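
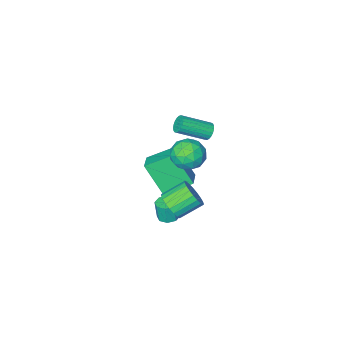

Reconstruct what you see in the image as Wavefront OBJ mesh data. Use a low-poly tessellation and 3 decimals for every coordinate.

v 0.344 1.023 2.26
v 0.637 1.349 1.981
v 2.03 0.763 2.761
v 1.736 0.437 3.04
v 0.59 1.468 2.155
v 1.983 0.883 2.934
v 0.5 1.511 2.347
v 1.893 0.925 3.126
v 0.384 1.469 2.524
v 1.776 0.884 3.304
v 0.26 1.35 2.656
v 1.653 0.765 3.435
v 0.151 1.174 2.719
v 1.543 0.589 3.498
v 0.075 0.973 2.703
v 1.468 0.387 3.482
v 0.046 0.779 2.61
v 1.438 0.194 3.39
v 0.068 0.628 2.457
v 1.46 0.043 3.236
v 0.138 0.545 2.27
v 1.53 -0.04 3.049
v 0.243 0.545 2.081
v 1.636 -0.04 2.861
v 0.366 0.627 1.923
v 1.759 0.042 2.703
v 0.485 0.778 1.824
v 1.878 0.192 2.603
v 0.58 0.971 1.8
v 1.972 0.385 2.579
v 0.633 1.173 1.855
v 2.026 0.587 2.635
v 3.547 2.749 -0.715
v 3.989 3.022 -0.081
v 2.835 3.284 0.61
v 2.393 3.011 -0.025
v 3.944 3.306 -0.263
v 2.79 3.568 0.427
v 3.831 3.494 -0.524
v 2.677 3.756 0.166
v 3.668 3.553 -0.818
v 2.514 3.816 -0.127
v 3.485 3.473 -1.094
v 2.331 3.736 -0.404
v 3.312 3.268 -1.305
v 2.158 3.53 -0.614
v 3.18 2.973 -1.413
v 2.026 3.236 -0.723
v 3.111 2.64 -1.401
v 1.958 2.902 -0.711
v 3.118 2.325 -1.271
v 1.964 2.587 -0.58
v 3.199 2.083 -1.044
v 2.045 2.345 -0.353
v 3.34 1.957 -0.76
v 2.186 2.219 -0.07
v 3.517 1.967 -0.469
v 2.363 2.23 0.222
v 3.699 2.113 -0.22
v 2.545 2.375 0.47
v 3.854 2.369 -0.057
v 2.701 2.631 0.634
v 3.957 2.69 -0.008
v 2.803 2.952 0.683
v 0.711 -2.522 -4.833
v 1.211 -3.612 -3.073
v -0.671 -1.845 -4.021
v -0.172 -2.935 -2.261
v 1.412 -1.565 -4.439
v 1.911 -2.655 -2.679
v 0.029 -0.888 -3.627
v 0.529 -1.978 -1.867
v 0.155 0.026 -1.176
v 0.872 -0.305 -0.548
v -0.192 -1.515 -1.592
v 0.525 -1.846 -0.964
v -0.314 -1.426 -0.594
v -0.1 -0.474 -0.337
v 0.78 -1.346 -1.803
v 0.994 -0.394 -1.546
v 1.259 -1.153 -0.936
v 0.583 -1.202 -0.188
v 0.097 -0.618 -1.952
v -0.579 -0.667 -1.204
v 0.544 -0.004 -0.826
v 0.136 -1.816 -1.314
v -0.358 -1.569 -1.097
v 0.064 -1.763 -0.728
v -0.028 -0.103 -0.701
v 0.394 -0.298 -0.332
v -0.303 -0.957 -0.359
v 0.286 -1.522 -1.808
v 0.708 -1.717 -1.439
v 0.616 -0.057 -1.412
v 1.038 -0.251 -1.043
v 0.983 -0.863 -1.781
v 1.193 -0.697 -0.685
v 0.989 -1.603 -0.929
v 1.139 -1.309 -1.422
v 1.265 -0.75 -1.271
v 0.796 -0.726 -0.245
v 0.592 -1.632 -0.49
v 0.098 -1.385 -0.272
v 0.224 -0.826 -0.121
v 1.023 -1.225 -0.473
v 0.088 -0.188 -1.65
v -0.116 -1.094 -1.895
v 0.456 -0.994 -2.019
v 0.582 -0.435 -1.868
v -0.309 -0.217 -1.211
v -0.513 -1.123 -1.455
v -0.585 -1.07 -0.869
v -0.459 -0.511 -0.718
v -0.343 -0.595 -1.667
v 2.995 1.614 -2.756
v 3.457 1.269 -2.821
v 3.526 1.16 -1.749
v 3.065 1.506 -1.684
v 3.569 1.697 -2.785
v 3.638 1.588 -1.713
v 3.345 2.076 -2.732
v 3.414 1.968 -1.66
v 2.916 2.185 -2.693
v 2.986 2.077 -1.621
v 2.534 1.96 -2.691
v 2.603 1.851 -1.619
v 2.422 1.532 -2.727
v 2.491 1.423 -1.655
v 2.646 1.152 -2.78
v 2.715 1.044 -1.708
v 3.074 1.043 -2.819
v 3.144 0.935 -1.747
f 2 1 5
f 2 5 3
f 3 5 6
f 3 6 4
f 5 1 7
f 5 7 6
f 6 7 8
f 6 8 4
f 7 1 9
f 7 9 8
f 8 9 10
f 8 10 4
f 9 1 11
f 9 11 10
f 10 11 12
f 10 12 4
f 11 1 13
f 11 13 12
f 12 13 14
f 12 14 4
f 13 1 15
f 13 15 14
f 14 15 16
f 14 16 4
f 15 1 17
f 15 17 16
f 16 17 18
f 16 18 4
f 17 1 19
f 17 19 18
f 18 19 20
f 18 20 4
f 19 1 21
f 19 21 20
f 20 21 22
f 20 22 4
f 21 1 23
f 21 23 22
f 22 23 24
f 22 24 4
f 23 1 25
f 23 25 24
f 24 25 26
f 24 26 4
f 25 1 27
f 25 27 26
f 26 27 28
f 26 28 4
f 27 1 29
f 27 29 28
f 28 29 30
f 28 30 4
f 29 1 31
f 29 31 30
f 30 31 32
f 30 32 4
f 31 1 2
f 31 2 32
f 32 2 3
f 32 3 4
f 34 33 37
f 34 37 35
f 35 37 38
f 35 38 36
f 37 33 39
f 37 39 38
f 38 39 40
f 38 40 36
f 39 33 41
f 39 41 40
f 40 41 42
f 40 42 36
f 41 33 43
f 41 43 42
f 42 43 44
f 42 44 36
f 43 33 45
f 43 45 44
f 44 45 46
f 44 46 36
f 45 33 47
f 45 47 46
f 46 47 48
f 46 48 36
f 47 33 49
f 47 49 48
f 48 49 50
f 48 50 36
f 49 33 51
f 49 51 50
f 50 51 52
f 50 52 36
f 51 33 53
f 51 53 52
f 52 53 54
f 52 54 36
f 53 33 55
f 53 55 54
f 54 55 56
f 54 56 36
f 55 33 57
f 55 57 56
f 56 57 58
f 56 58 36
f 57 33 59
f 57 59 58
f 58 59 60
f 58 60 36
f 59 33 61
f 59 61 60
f 60 61 62
f 60 62 36
f 61 33 63
f 61 63 62
f 62 63 64
f 62 64 36
f 63 33 34
f 63 34 64
f 64 34 35
f 64 35 36
f 66 68 65
f 69 66 65
f 65 68 67
f 67 69 65
f 66 72 68
f 70 66 69
f 70 72 66
f 68 72 67
f 71 69 67
f 67 72 71
f 71 70 69
f 72 70 71
f 73 110 89
f 110 84 113
f 89 113 78
f 110 113 89
f 73 89 85
f 89 78 90
f 85 90 74
f 89 90 85
f 73 85 94
f 85 74 95
f 94 95 80
f 85 95 94
f 73 94 106
f 94 80 109
f 106 109 83
f 94 109 106
f 73 106 110
f 106 83 114
f 110 114 84
f 106 114 110
f 74 90 101
f 90 78 104
f 101 104 82
f 90 104 101
f 78 113 91
f 113 84 112
f 91 112 77
f 113 112 91
f 84 114 111
f 114 83 107
f 111 107 75
f 114 107 111
f 83 109 108
f 109 80 96
f 108 96 79
f 109 96 108
f 80 95 100
f 95 74 97
f 100 97 81
f 95 97 100
f 76 102 88
f 102 82 103
f 88 103 77
f 102 103 88
f 76 88 86
f 88 77 87
f 86 87 75
f 88 87 86
f 76 86 93
f 86 75 92
f 93 92 79
f 86 92 93
f 76 93 98
f 93 79 99
f 98 99 81
f 93 99 98
f 76 98 102
f 98 81 105
f 102 105 82
f 98 105 102
f 77 103 91
f 103 82 104
f 91 104 78
f 103 104 91
f 75 87 111
f 87 77 112
f 111 112 84
f 87 112 111
f 79 92 108
f 92 75 107
f 108 107 83
f 92 107 108
f 81 99 100
f 99 79 96
f 100 96 80
f 99 96 100
f 82 105 101
f 105 81 97
f 101 97 74
f 105 97 101
f 116 115 119
f 116 119 117
f 117 119 120
f 117 120 118
f 119 115 121
f 119 121 120
f 120 121 122
f 120 122 118
f 121 115 123
f 121 123 122
f 122 123 124
f 122 124 118
f 123 115 125
f 123 125 124
f 124 125 126
f 124 126 118
f 125 115 127
f 125 127 126
f 126 127 128
f 126 128 118
f 127 115 129
f 127 129 128
f 128 129 130
f 128 130 118
f 129 115 131
f 129 131 130
f 130 131 132
f 130 132 118
f 131 115 116
f 131 116 132
f 132 116 117
f 132 117 118



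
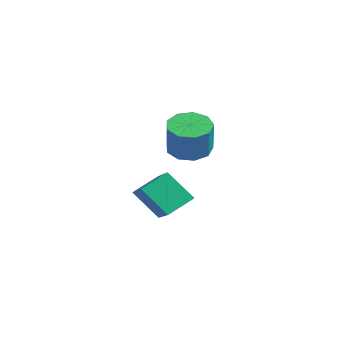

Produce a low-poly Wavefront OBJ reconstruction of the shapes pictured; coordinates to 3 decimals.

v -2.776 2.791 1.8
v -1.942 3.286 1.518
v -1.23 2.984 3.099
v -2.064 2.489 3.38
v -2.392 3.725 1.805
v -1.68 3.423 3.386
v -3.022 3.727 2.089
v -2.31 3.425 3.67
v -3.537 3.291 2.238
v -2.825 2.989 3.819
v -3.696 2.621 2.181
v -2.983 2.319 3.762
v -3.424 2.03 1.946
v -2.712 1.728 3.527
v -2.849 1.796 1.643
v -2.137 1.494 3.223
v -2.24 2.027 1.412
v -1.528 1.725 2.993
v -1.882 2.616 1.363
v -1.17 2.314 2.944
v 2.356 -1.597 1.814
v 2.282 -0.442 2.509
v 0.483 -1.177 0.916
v 0.408 -0.022 1.61
v 3.132 -0.798 0.57
v 3.057 0.357 1.264
v 1.258 -0.378 -0.329
v 1.184 0.777 0.366
f 2 1 5
f 2 5 3
f 3 5 6
f 3 6 4
f 5 1 7
f 5 7 6
f 6 7 8
f 6 8 4
f 7 1 9
f 7 9 8
f 8 9 10
f 8 10 4
f 9 1 11
f 9 11 10
f 10 11 12
f 10 12 4
f 11 1 13
f 11 13 12
f 12 13 14
f 12 14 4
f 13 1 15
f 13 15 14
f 14 15 16
f 14 16 4
f 15 1 17
f 15 17 16
f 16 17 18
f 16 18 4
f 17 1 19
f 17 19 18
f 18 19 20
f 18 20 4
f 19 1 2
f 19 2 20
f 20 2 3
f 20 3 4
f 22 24 21
f 25 22 21
f 21 24 23
f 23 25 21
f 22 28 24
f 26 22 25
f 26 28 22
f 24 28 23
f 27 25 23
f 23 28 27
f 27 26 25
f 28 26 27



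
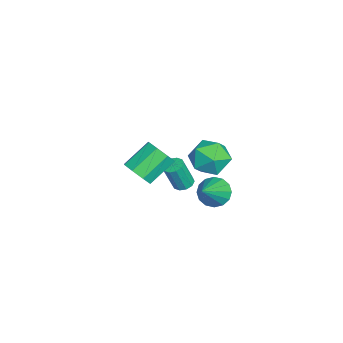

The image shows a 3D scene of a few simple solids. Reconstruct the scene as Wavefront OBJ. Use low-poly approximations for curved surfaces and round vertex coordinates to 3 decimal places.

v -2.812 -1.485 -2.198
v -2.014 -1.134 -1.902
v -2.911 0.015 -0.847
v -3.708 -0.335 -1.142
v -2.26 -0.802 -2.473
v -3.156 0.348 -1.417
v -2.829 -0.87 -2.882
v -3.725 0.28 -1.826
v -3.388 -1.298 -2.89
v -4.284 -0.148 -1.835
v -3.609 -1.835 -2.493
v -4.506 -0.686 -1.438
v -3.364 -2.168 -1.923
v -4.26 -1.018 -0.867
v -2.795 -2.1 -1.514
v -3.691 -0.95 -0.458
v -2.236 -1.672 -1.505
v -3.132 -0.522 -0.45
v -4.082 0.738 -3.828
v -3.724 1.186 -3.742
v -3.46 0.67 -2.165
v -3.818 0.222 -2.252
v -4.055 1.29 -3.652
v -3.791 0.774 -2.075
v -4.396 1.183 -3.63
v -4.132 0.667 -2.053
v -4.618 0.907 -3.684
v -4.354 0.39 -2.107
v -4.634 0.565 -3.792
v -4.371 0.049 -2.216
v -4.44 0.29 -3.915
v -4.176 -0.226 -2.338
v -4.109 0.186 -4.005
v -3.845 -0.33 -2.428
v -3.768 0.293 -4.027
v -3.504 -0.223 -2.45
v -3.546 0.57 -3.973
v -3.282 0.053 -2.396
v -3.529 0.911 -3.864
v -3.266 0.395 -2.288
v -1.031 2.356 -1.954
v -0.456 2.389 -2.62
v 0.491 1.804 -0.666
v -0.455 2.809 -2.442
v -0.608 3.107 -2.133
v -0.875 3.203 -1.777
v -1.183 3.073 -1.468
v -1.451 2.751 -1.289
v -1.607 2.323 -1.289
v -1.608 1.903 -1.467
v -1.455 1.605 -1.776
v -1.188 1.509 -2.132
v -0.879 1.639 -2.441
v -0.612 1.961 -2.62
v 2.209 3.233 3.108
v 2.869 2.427 3.473
v 1.051 2.013 2.507
v 1.711 1.207 2.872
v 1.181 1.855 3.592
v 1.897 2.609 3.963
v 2.023 1.831 2.017
v 2.739 2.585 2.388
v 2.754 1.56 2.799
v 2.234 1.575 3.772
v 1.686 2.865 2.208
v 1.166 2.88 3.181
f 2 1 5
f 2 5 3
f 3 5 6
f 3 6 4
f 5 1 7
f 5 7 6
f 6 7 8
f 6 8 4
f 7 1 9
f 7 9 8
f 8 9 10
f 8 10 4
f 9 1 11
f 9 11 10
f 10 11 12
f 10 12 4
f 11 1 13
f 11 13 12
f 12 13 14
f 12 14 4
f 13 1 15
f 13 15 14
f 14 15 16
f 14 16 4
f 15 1 17
f 15 17 16
f 16 17 18
f 16 18 4
f 17 1 2
f 17 2 18
f 18 2 3
f 18 3 4
f 20 19 23
f 20 23 21
f 21 23 24
f 21 24 22
f 23 19 25
f 23 25 24
f 24 25 26
f 24 26 22
f 25 19 27
f 25 27 26
f 26 27 28
f 26 28 22
f 27 19 29
f 27 29 28
f 28 29 30
f 28 30 22
f 29 19 31
f 29 31 30
f 30 31 32
f 30 32 22
f 31 19 33
f 31 33 32
f 32 33 34
f 32 34 22
f 33 19 35
f 33 35 34
f 34 35 36
f 34 36 22
f 35 19 37
f 35 37 36
f 36 37 38
f 36 38 22
f 37 19 39
f 37 39 38
f 38 39 40
f 38 40 22
f 39 19 20
f 39 20 40
f 40 20 21
f 40 21 22
f 42 41 44
f 42 44 43
f 44 41 45
f 44 45 43
f 45 41 46
f 45 46 43
f 46 41 47
f 46 47 43
f 47 41 48
f 47 48 43
f 48 41 49
f 48 49 43
f 49 41 50
f 49 50 43
f 50 41 51
f 50 51 43
f 51 41 52
f 51 52 43
f 52 41 53
f 52 53 43
f 53 41 54
f 53 54 43
f 54 41 42
f 54 42 43
f 55 66 60
f 55 60 56
f 55 56 62
f 55 62 65
f 55 65 66
f 56 60 64
f 60 66 59
f 66 65 57
f 65 62 61
f 62 56 63
f 58 64 59
f 58 59 57
f 58 57 61
f 58 61 63
f 58 63 64
f 59 64 60
f 57 59 66
f 61 57 65
f 63 61 62
f 64 63 56



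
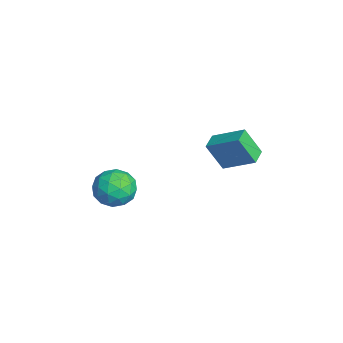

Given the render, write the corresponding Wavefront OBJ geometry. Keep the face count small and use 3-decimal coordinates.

v -2.271 2.784 -0.256
v -2.523 1.938 1.324
v -3.199 3.262 -0.148
v -3.452 2.416 1.432
v -1.388 4.284 0.688
v -1.641 3.438 2.268
v -2.317 4.762 0.796
v -2.569 3.916 2.376
v -3.041 -2.139 -3.128
v -2.393 -2.502 -2.134
v -4.747 -2.658 -2.206
v -4.099 -3.021 -1.212
v -4.17 -1.816 -1.5
v -3.116 -1.496 -2.07
v -4.024 -3.664 -2.27
v -2.97 -3.344 -2.84
v -3.001 -3.445 -1.604
v -3.091 -2.303 -1.128
v -4.049 -2.857 -3.212
v -4.139 -1.715 -2.736
v -2.567 -2.275 -2.712
v -4.573 -2.885 -1.628
v -4.614 -2.177 -1.797
v -4.234 -2.39 -1.213
v -2.992 -1.683 -2.674
v -2.611 -1.897 -2.09
v -3.656 -1.494 -1.717
v -4.529 -3.263 -2.25
v -4.148 -3.477 -1.666
v -2.906 -2.77 -3.127
v -2.526 -2.983 -2.543
v -3.484 -3.666 -2.623
v -2.544 -3.043 -1.816
v -3.546 -3.348 -1.274
v -3.503 -3.726 -1.896
v -2.883 -3.537 -2.231
v -2.597 -2.371 -1.536
v -3.599 -2.676 -0.994
v -3.641 -1.968 -1.164
v -3.021 -1.78 -1.499
v -2.954 -2.925 -1.225
v -3.541 -2.484 -3.346
v -4.543 -2.789 -2.804
v -4.119 -3.38 -2.841
v -3.499 -3.192 -3.176
v -3.594 -1.812 -3.066
v -4.596 -2.117 -2.524
v -4.257 -1.623 -2.109
v -3.637 -1.434 -2.444
v -4.186 -2.235 -3.115
f 2 4 1
f 5 2 1
f 1 4 3
f 3 5 1
f 2 8 4
f 6 2 5
f 6 8 2
f 4 8 3
f 7 5 3
f 3 8 7
f 7 6 5
f 8 6 7
f 9 46 25
f 46 20 49
f 25 49 14
f 46 49 25
f 9 25 21
f 25 14 26
f 21 26 10
f 25 26 21
f 9 21 30
f 21 10 31
f 30 31 16
f 21 31 30
f 9 30 42
f 30 16 45
f 42 45 19
f 30 45 42
f 9 42 46
f 42 19 50
f 46 50 20
f 42 50 46
f 10 26 37
f 26 14 40
f 37 40 18
f 26 40 37
f 14 49 27
f 49 20 48
f 27 48 13
f 49 48 27
f 20 50 47
f 50 19 43
f 47 43 11
f 50 43 47
f 19 45 44
f 45 16 32
f 44 32 15
f 45 32 44
f 16 31 36
f 31 10 33
f 36 33 17
f 31 33 36
f 12 38 24
f 38 18 39
f 24 39 13
f 38 39 24
f 12 24 22
f 24 13 23
f 22 23 11
f 24 23 22
f 12 22 29
f 22 11 28
f 29 28 15
f 22 28 29
f 12 29 34
f 29 15 35
f 34 35 17
f 29 35 34
f 12 34 38
f 34 17 41
f 38 41 18
f 34 41 38
f 13 39 27
f 39 18 40
f 27 40 14
f 39 40 27
f 11 23 47
f 23 13 48
f 47 48 20
f 23 48 47
f 15 28 44
f 28 11 43
f 44 43 19
f 28 43 44
f 17 35 36
f 35 15 32
f 36 32 16
f 35 32 36
f 18 41 37
f 41 17 33
f 37 33 10
f 41 33 37



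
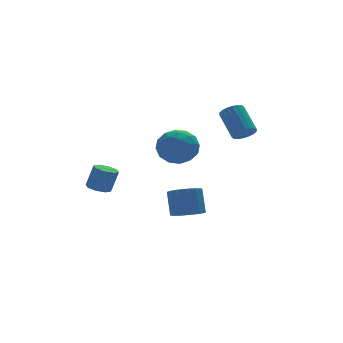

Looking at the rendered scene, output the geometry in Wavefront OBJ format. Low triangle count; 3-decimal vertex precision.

v -1.463 -2.296 3.739
v -0.386 -2.359 3.193
v -1.974 -4.001 2.927
v -0.897 -4.064 2.381
v -0.974 -4.184 3.581
v -0.658 -3.13 4.083
v -1.702 -3.23 2.037
v -1.386 -2.176 2.539
v -0.534 -2.936 2.14
v -0.084 -3.525 3.095
v -2.276 -2.835 3.025
v -1.826 -3.424 3.98
v -0.88 -2.178 3.537
v -1.48 -4.182 2.583
v -1.525 -4.253 3.288
v -0.892 -4.29 2.967
v -1.039 -2.631 4.061
v -0.406 -2.668 3.74
v -0.752 -3.741 3.968
v -1.954 -3.692 2.38
v -1.321 -3.729 2.059
v -1.468 -2.07 3.153
v -0.835 -2.107 2.832
v -1.608 -2.619 2.152
v -0.334 -2.554 2.598
v -0.634 -3.556 2.12
v -1.107 -3.066 1.918
v -0.922 -2.446 2.213
v -0.069 -2.9 3.159
v -0.369 -3.903 2.681
v -0.414 -3.973 3.387
v -0.229 -3.354 3.682
v -0.156 -3.239 2.54
v -1.991 -2.457 3.439
v -2.291 -3.46 2.961
v -2.131 -3.006 2.438
v -1.946 -2.387 2.733
v -1.726 -2.804 4
v -2.026 -3.806 3.522
v -1.438 -3.914 3.907
v -1.253 -3.294 4.202
v -2.204 -3.121 3.58
v -2.684 3.747 -2.302
v -1.991 3.881 -2.524
v -1.523 3.827 -1.1
v -2.216 3.693 -0.878
v -2.278 4.356 -2.413
v -1.811 4.302 -0.988
v -2.803 4.474 -2.236
v -2.336 4.421 -0.812
v -3.258 4.166 -2.098
v -2.791 4.113 -0.674
v -3.377 3.613 -2.08
v -2.909 3.559 -0.656
v -3.089 3.138 -2.192
v -2.622 3.084 -0.767
v -2.564 3.019 -2.368
v -2.097 2.966 -0.944
v -2.109 3.327 -2.506
v -1.642 3.274 -1.082
v 1.407 0.775 -3.91
v 2.314 1.082 -4.197
v 2.5 1.893 -2.737
v 1.593 1.585 -2.45
v 1.951 1.477 -4.369
v 2.137 2.288 -2.91
v 1.414 1.648 -4.396
v 1.601 2.459 -2.937
v 0.876 1.542 -4.268
v 1.063 2.353 -2.809
v 0.506 1.193 -4.027
v 0.693 2.004 -2.567
v 0.422 0.71 -3.748
v 0.609 1.521 -2.289
v 0.651 0.248 -3.521
v 0.837 1.059 -2.061
v 1.119 -0.047 -3.417
v 1.306 0.764 -1.957
v 1.679 -0.081 -3.469
v 1.866 0.73 -2.01
v 2.153 0.157 -3.662
v 2.339 0.967 -2.202
v 2.389 0.59 -3.933
v 2.576 1.401 -2.473
v 3.303 -2.117 2.883
v 3.771 -1.745 2.481
v 3.724 -0.331 3.735
v 3.257 -0.703 4.137
v 3.487 -1.651 2.365
v 3.441 -0.238 3.619
v 3.167 -1.65 2.352
v 3.12 -0.237 3.606
v 2.874 -1.741 2.444
v 2.827 -0.328 3.698
v 2.666 -1.906 2.623
v 2.619 -0.493 3.877
v 2.584 -2.114 2.853
v 2.537 -0.7 4.107
v 2.645 -2.321 3.089
v 2.598 -0.908 4.343
v 2.836 -2.489 3.285
v 2.789 -1.075 4.539
v 3.119 -2.582 3.401
v 3.073 -1.169 4.655
v 3.44 -2.583 3.414
v 3.393 -1.17 4.668
v 3.733 -2.492 3.322
v 3.686 -1.079 4.576
v 3.941 -2.327 3.143
v 3.894 -0.914 4.397
v 4.023 -2.12 2.913
v 3.976 -0.706 4.167
v 3.962 -1.912 2.677
v 3.915 -0.499 3.931
f 1 38 17
f 38 12 41
f 17 41 6
f 38 41 17
f 1 17 13
f 17 6 18
f 13 18 2
f 17 18 13
f 1 13 22
f 13 2 23
f 22 23 8
f 13 23 22
f 1 22 34
f 22 8 37
f 34 37 11
f 22 37 34
f 1 34 38
f 34 11 42
f 38 42 12
f 34 42 38
f 2 18 29
f 18 6 32
f 29 32 10
f 18 32 29
f 6 41 19
f 41 12 40
f 19 40 5
f 41 40 19
f 12 42 39
f 42 11 35
f 39 35 3
f 42 35 39
f 11 37 36
f 37 8 24
f 36 24 7
f 37 24 36
f 8 23 28
f 23 2 25
f 28 25 9
f 23 25 28
f 4 30 16
f 30 10 31
f 16 31 5
f 30 31 16
f 4 16 14
f 16 5 15
f 14 15 3
f 16 15 14
f 4 14 21
f 14 3 20
f 21 20 7
f 14 20 21
f 4 21 26
f 21 7 27
f 26 27 9
f 21 27 26
f 4 26 30
f 26 9 33
f 30 33 10
f 26 33 30
f 5 31 19
f 31 10 32
f 19 32 6
f 31 32 19
f 3 15 39
f 15 5 40
f 39 40 12
f 15 40 39
f 7 20 36
f 20 3 35
f 36 35 11
f 20 35 36
f 9 27 28
f 27 7 24
f 28 24 8
f 27 24 28
f 10 33 29
f 33 9 25
f 29 25 2
f 33 25 29
f 44 43 47
f 44 47 45
f 45 47 48
f 45 48 46
f 47 43 49
f 47 49 48
f 48 49 50
f 48 50 46
f 49 43 51
f 49 51 50
f 50 51 52
f 50 52 46
f 51 43 53
f 51 53 52
f 52 53 54
f 52 54 46
f 53 43 55
f 53 55 54
f 54 55 56
f 54 56 46
f 55 43 57
f 55 57 56
f 56 57 58
f 56 58 46
f 57 43 59
f 57 59 58
f 58 59 60
f 58 60 46
f 59 43 44
f 59 44 60
f 60 44 45
f 60 45 46
f 62 61 65
f 62 65 63
f 63 65 66
f 63 66 64
f 65 61 67
f 65 67 66
f 66 67 68
f 66 68 64
f 67 61 69
f 67 69 68
f 68 69 70
f 68 70 64
f 69 61 71
f 69 71 70
f 70 71 72
f 70 72 64
f 71 61 73
f 71 73 72
f 72 73 74
f 72 74 64
f 73 61 75
f 73 75 74
f 74 75 76
f 74 76 64
f 75 61 77
f 75 77 76
f 76 77 78
f 76 78 64
f 77 61 79
f 77 79 78
f 78 79 80
f 78 80 64
f 79 61 81
f 79 81 80
f 80 81 82
f 80 82 64
f 81 61 83
f 81 83 82
f 82 83 84
f 82 84 64
f 83 61 62
f 83 62 84
f 84 62 63
f 84 63 64
f 86 85 89
f 86 89 87
f 87 89 90
f 87 90 88
f 89 85 91
f 89 91 90
f 90 91 92
f 90 92 88
f 91 85 93
f 91 93 92
f 92 93 94
f 92 94 88
f 93 85 95
f 93 95 94
f 94 95 96
f 94 96 88
f 95 85 97
f 95 97 96
f 96 97 98
f 96 98 88
f 97 85 99
f 97 99 98
f 98 99 100
f 98 100 88
f 99 85 101
f 99 101 100
f 100 101 102
f 100 102 88
f 101 85 103
f 101 103 102
f 102 103 104
f 102 104 88
f 103 85 105
f 103 105 104
f 104 105 106
f 104 106 88
f 105 85 107
f 105 107 106
f 106 107 108
f 106 108 88
f 107 85 109
f 107 109 108
f 108 109 110
f 108 110 88
f 109 85 111
f 109 111 110
f 110 111 112
f 110 112 88
f 111 85 113
f 111 113 112
f 112 113 114
f 112 114 88
f 113 85 86
f 113 86 114
f 114 86 87
f 114 87 88



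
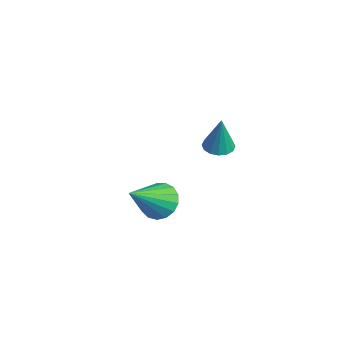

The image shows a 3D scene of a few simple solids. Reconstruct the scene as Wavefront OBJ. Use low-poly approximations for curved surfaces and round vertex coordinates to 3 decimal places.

v 2.36 0.711 3.18
v 2.936 0.766 3.067
v 2.66 0.669 4.7
v 2.833 1.052 3.096
v 2.604 1.247 3.146
v 2.309 1.298 3.206
v 2.027 1.192 3.259
v 1.835 0.957 3.291
v 1.783 0.656 3.293
v 1.886 0.37 3.264
v 2.115 0.175 3.214
v 2.41 0.123 3.154
v 2.692 0.23 3.101
v 2.884 0.465 3.069
v 0.455 -0.752 -0.65
v 1.252 -0.514 -0.769
v 1.085 -2.208 0.65
v 1.129 -0.29 -0.458
v 0.853 -0.171 -0.191
v 0.485 -0.186 -0.03
v 0.11 -0.331 -0.01
v -0.185 -0.572 -0.137
v -0.334 -0.854 -0.381
v -0.302 -1.114 -0.687
v -0.097 -1.29 -0.984
v 0.235 -1.343 -1.205
v 0.617 -1.261 -1.298
v 0.963 -1.062 -1.243
v 1.192 -0.793 -1.052
f 2 1 4
f 2 4 3
f 4 1 5
f 4 5 3
f 5 1 6
f 5 6 3
f 6 1 7
f 6 7 3
f 7 1 8
f 7 8 3
f 8 1 9
f 8 9 3
f 9 1 10
f 9 10 3
f 10 1 11
f 10 11 3
f 11 1 12
f 11 12 3
f 12 1 13
f 12 13 3
f 13 1 14
f 13 14 3
f 14 1 2
f 14 2 3
f 16 15 18
f 16 18 17
f 18 15 19
f 18 19 17
f 19 15 20
f 19 20 17
f 20 15 21
f 20 21 17
f 21 15 22
f 21 22 17
f 22 15 23
f 22 23 17
f 23 15 24
f 23 24 17
f 24 15 25
f 24 25 17
f 25 15 26
f 25 26 17
f 26 15 27
f 26 27 17
f 27 15 28
f 27 28 17
f 28 15 29
f 28 29 17
f 29 15 16
f 29 16 17



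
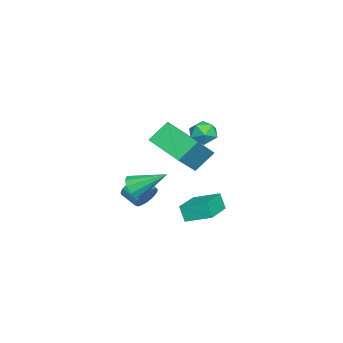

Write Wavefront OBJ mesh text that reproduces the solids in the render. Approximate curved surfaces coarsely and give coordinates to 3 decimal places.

v -1.119 0.471 -3.802
v -1.348 0.133 -2.911
v -1.026 1.853 -3.255
v -1.255 1.516 -2.364
v 0.695 0.204 -3.436
v 0.466 -0.133 -2.545
v 0.788 1.587 -2.889
v 0.559 1.249 -1.998
v 2.597 -1.21 -0.816
v 3.179 -1.296 -0.401
v 2.745 -2.136 0.032
v 2.163 -2.05 -0.384
v 2.991 -1.107 -0.223
v 2.557 -1.948 0.21
v 2.725 -0.939 -0.162
v 2.292 -1.779 0.271
v 2.434 -0.824 -0.231
v 2 -1.664 0.202
v 2.175 -0.786 -0.416
v 1.741 -1.626 0.017
v 2 -0.831 -0.68
v 1.566 -1.672 -0.247
v 1.943 -0.952 -0.971
v 1.509 -1.792 -0.538
v 2.015 -1.124 -1.232
v 1.581 -1.964 -0.799
v 2.203 -1.312 -1.41
v 1.769 -2.153 -0.977
v 2.468 -1.481 -1.471
v 2.035 -2.321 -1.038
v 2.76 -1.596 -1.402
v 2.326 -2.436 -0.969
v 3.019 -1.634 -1.217
v 2.585 -2.474 -0.784
v 3.194 -1.588 -0.953
v 2.76 -2.429 -0.52
v 3.251 -1.468 -0.662
v 2.817 -2.308 -0.229
v 3.309 -1.612 0.247
v 3.867 -1.339 -0.136
v 3.251 -0.028 1.293
v 3.484 -1.217 -0.342
v 3.034 -1.246 -0.322
v 2.689 -1.415 -0.086
v 2.581 -1.659 0.278
v 2.75 -1.885 0.629
v 3.133 -2.007 0.835
v 3.583 -1.978 0.816
v 3.928 -1.809 0.579
v 4.037 -1.565 0.215
v 1.485 -0.546 1.885
v 0.794 0.206 2.828
v 2.534 1.153 1.3
v 1.843 1.904 2.243
v 3.017 -0.984 3.357
v 2.326 -0.233 4.3
v 4.066 0.714 2.772
v 3.375 1.466 3.715
v -2.34 0.854 1.837
v -1.656 0.636 1.44
v -3.064 0.144 0.98
v -2.38 -0.074 0.583
v -2.526 -0.361 1.338
v -2.079 0.077 1.867
v -2.641 0.703 0.553
v -2.194 1.141 1.082
v -1.843 0.542 0.647
v -1.771 -0.115 1.131
v -2.949 0.895 1.289
v -2.877 0.238 1.773
f 2 4 1
f 5 2 1
f 1 4 3
f 3 5 1
f 2 8 4
f 6 2 5
f 6 8 2
f 4 8 3
f 7 5 3
f 3 8 7
f 7 6 5
f 8 6 7
f 10 9 13
f 10 13 11
f 11 13 14
f 11 14 12
f 13 9 15
f 13 15 14
f 14 15 16
f 14 16 12
f 15 9 17
f 15 17 16
f 16 17 18
f 16 18 12
f 17 9 19
f 17 19 18
f 18 19 20
f 18 20 12
f 19 9 21
f 19 21 20
f 20 21 22
f 20 22 12
f 21 9 23
f 21 23 22
f 22 23 24
f 22 24 12
f 23 9 25
f 23 25 24
f 24 25 26
f 24 26 12
f 25 9 27
f 25 27 26
f 26 27 28
f 26 28 12
f 27 9 29
f 27 29 28
f 28 29 30
f 28 30 12
f 29 9 31
f 29 31 30
f 30 31 32
f 30 32 12
f 31 9 33
f 31 33 32
f 32 33 34
f 32 34 12
f 33 9 35
f 33 35 34
f 34 35 36
f 34 36 12
f 35 9 37
f 35 37 36
f 36 37 38
f 36 38 12
f 37 9 10
f 37 10 38
f 38 10 11
f 38 11 12
f 40 39 42
f 40 42 41
f 42 39 43
f 42 43 41
f 43 39 44
f 43 44 41
f 44 39 45
f 44 45 41
f 45 39 46
f 45 46 41
f 46 39 47
f 46 47 41
f 47 39 48
f 47 48 41
f 48 39 49
f 48 49 41
f 49 39 50
f 49 50 41
f 50 39 40
f 50 40 41
f 52 54 51
f 55 52 51
f 51 54 53
f 53 55 51
f 52 58 54
f 56 52 55
f 56 58 52
f 54 58 53
f 57 55 53
f 53 58 57
f 57 56 55
f 58 56 57
f 59 70 64
f 59 64 60
f 59 60 66
f 59 66 69
f 59 69 70
f 60 64 68
f 64 70 63
f 70 69 61
f 69 66 65
f 66 60 67
f 62 68 63
f 62 63 61
f 62 61 65
f 62 65 67
f 62 67 68
f 63 68 64
f 61 63 70
f 65 61 69
f 67 65 66
f 68 67 60



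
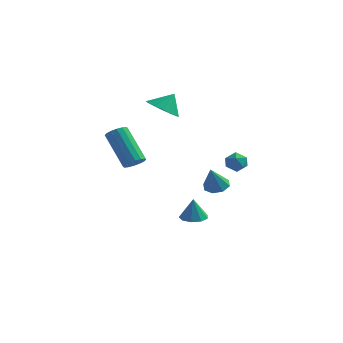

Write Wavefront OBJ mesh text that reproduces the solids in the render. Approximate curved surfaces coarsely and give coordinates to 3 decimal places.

v 0.899 -1.132 -0.426
v 1.318 -0.694 -0.191
v 0.881 -1.768 0.786
v 0.844 -0.558 -0.126
v 0.402 -0.757 -0.237
v 0.251 -1.176 -0.459
v 0.479 -1.569 -0.662
v 0.953 -1.705 -0.727
v 1.395 -1.506 -0.616
v 1.546 -1.087 -0.394
v -2.577 -2.648 0.924
v -2.333 -3.053 1.261
v -3.6 -2.456 2.893
v -3.843 -2.052 2.556
v -2.166 -2.807 1.301
v -3.432 -2.21 2.933
v -2.108 -2.519 1.241
v -3.375 -1.922 2.872
v -2.176 -2.265 1.095
v -3.443 -1.668 2.726
v -2.352 -2.114 0.904
v -3.618 -1.517 2.535
v -2.587 -2.107 0.718
v -3.854 -1.51 2.349
v -2.82 -2.244 0.587
v -4.087 -1.647 2.219
v -2.988 -2.49 0.547
v -4.254 -1.893 2.179
v -3.045 -2.778 0.608
v -4.312 -2.181 2.239
v -2.977 -3.032 0.754
v -4.244 -2.435 2.385
v -2.802 -3.183 0.945
v -4.068 -2.586 2.576
v -2.566 -3.19 1.131
v -3.833 -2.593 2.762
v -1.249 0.929 -3.674
v -0.66 0.534 -3.708
v -1.231 0.851 -2.446
v -0.543 1.005 -3.679
v -0.756 1.44 -3.648
v -1.2 1.636 -3.629
v -1.667 1.502 -3.631
v -1.938 1.1 -3.653
v -1.887 0.618 -3.684
v -1.537 0.282 -3.711
v -1.053 0.249 -3.72
v -2.907 0.892 3.253
v -2.33 1.398 2.728
v -2.493 1.368 4.167
v -2.694 1.652 2.761
v -3.107 1.732 2.907
v -3.474 1.62 3.132
v -3.711 1.341 3.385
v -3.765 0.959 3.608
v -3.621 0.562 3.749
v -3.315 0.241 3.777
v -2.915 0.069 3.685
v -2.513 0.085 3.494
v -2.202 0.287 3.248
v -2.052 0.627 3.003
v -2.098 1.028 2.815
v 0.762 1.449 -0.065
v 1.37 1.333 0.056
v 0.49 0.727 0.604
v 1.098 0.611 0.725
v 0.839 1.155 0.91
v 1.006 1.601 0.497
v 0.854 0.459 0.163
v 1.021 0.905 -0.25
v 1.427 0.721 0.197
v 1.417 1.151 0.659
v 0.443 0.909 0.001
v 0.433 1.339 0.463
f 2 1 4
f 2 4 3
f 4 1 5
f 4 5 3
f 5 1 6
f 5 6 3
f 6 1 7
f 6 7 3
f 7 1 8
f 7 8 3
f 8 1 9
f 8 9 3
f 9 1 10
f 9 10 3
f 10 1 2
f 10 2 3
f 12 11 15
f 12 15 13
f 13 15 16
f 13 16 14
f 15 11 17
f 15 17 16
f 16 17 18
f 16 18 14
f 17 11 19
f 17 19 18
f 18 19 20
f 18 20 14
f 19 11 21
f 19 21 20
f 20 21 22
f 20 22 14
f 21 11 23
f 21 23 22
f 22 23 24
f 22 24 14
f 23 11 25
f 23 25 24
f 24 25 26
f 24 26 14
f 25 11 27
f 25 27 26
f 26 27 28
f 26 28 14
f 27 11 29
f 27 29 28
f 28 29 30
f 28 30 14
f 29 11 31
f 29 31 30
f 30 31 32
f 30 32 14
f 31 11 33
f 31 33 32
f 32 33 34
f 32 34 14
f 33 11 35
f 33 35 34
f 34 35 36
f 34 36 14
f 35 11 12
f 35 12 36
f 36 12 13
f 36 13 14
f 38 37 40
f 38 40 39
f 40 37 41
f 40 41 39
f 41 37 42
f 41 42 39
f 42 37 43
f 42 43 39
f 43 37 44
f 43 44 39
f 44 37 45
f 44 45 39
f 45 37 46
f 45 46 39
f 46 37 47
f 46 47 39
f 47 37 38
f 47 38 39
f 49 48 51
f 49 51 50
f 51 48 52
f 51 52 50
f 52 48 53
f 52 53 50
f 53 48 54
f 53 54 50
f 54 48 55
f 54 55 50
f 55 48 56
f 55 56 50
f 56 48 57
f 56 57 50
f 57 48 58
f 57 58 50
f 58 48 59
f 58 59 50
f 59 48 60
f 59 60 50
f 60 48 61
f 60 61 50
f 61 48 62
f 61 62 50
f 62 48 49
f 62 49 50
f 63 74 68
f 63 68 64
f 63 64 70
f 63 70 73
f 63 73 74
f 64 68 72
f 68 74 67
f 74 73 65
f 73 70 69
f 70 64 71
f 66 72 67
f 66 67 65
f 66 65 69
f 66 69 71
f 66 71 72
f 67 72 68
f 65 67 74
f 69 65 73
f 71 69 70
f 72 71 64



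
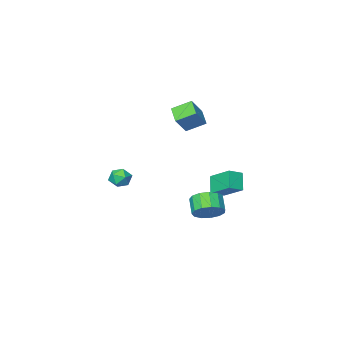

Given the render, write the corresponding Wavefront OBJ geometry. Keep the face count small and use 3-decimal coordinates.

v -1.806 -1.772 2.842
v -2.686 -1.136 3.419
v -1.445 -0.807 2.33
v -2.325 -0.171 2.907
v -0.995 -1.549 3.833
v -1.875 -0.913 4.41
v -0.634 -0.584 3.321
v -1.514 0.052 3.898
v -2.489 -0.148 -3.775
v -1.634 -0.237 -3.447
v -1.996 -1.021 -2.718
v -2.851 -0.932 -3.045
v -1.862 0.132 -3.163
v -2.223 -0.652 -2.434
v -2.288 0.412 -3.073
v -2.65 -0.371 -2.344
v -2.779 0.515 -3.206
v -3.14 -0.269 -2.477
v -3.177 0.407 -3.52
v -3.539 -0.377 -2.79
v -3.358 0.122 -3.914
v -3.719 -0.661 -3.184
v -3.262 -0.248 -4.264
v -3.623 -1.031 -3.535
v -2.921 -0.586 -4.459
v -3.282 -1.37 -3.729
v -2.443 -0.786 -4.437
v -2.805 -1.569 -3.707
v -1.98 -0.783 -4.204
v -2.341 -1.566 -3.474
v -1.678 -0.578 -3.835
v -2.04 -1.362 -3.106
v -4.221 -1.272 -2.044
v -3.364 -1.32 -1.686
v -4.504 0.105 -1.18
v -3.648 0.057 -0.821
v -3.792 -0.597 -2.979
v -2.936 -0.645 -2.62
v -4.076 0.78 -2.114
v -3.219 0.732 -1.756
v 2.14 -0.414 0.036
v 2.525 -0.214 -0.492
v 2.875 -1.206 0.272
v 3.26 -1.006 -0.256
v 3.199 -0.605 0.293
v 2.745 -0.115 0.148
v 2.655 -1.305 -0.368
v 2.201 -0.815 -0.513
v 2.844 -0.765 -0.742
v 3.179 -0.332 -0.333
v 2.221 -1.088 0.113
v 2.556 -0.655 0.522
f 2 4 1
f 5 2 1
f 1 4 3
f 3 5 1
f 2 8 4
f 6 2 5
f 6 8 2
f 4 8 3
f 7 5 3
f 3 8 7
f 7 6 5
f 8 6 7
f 10 9 13
f 10 13 11
f 11 13 14
f 11 14 12
f 13 9 15
f 13 15 14
f 14 15 16
f 14 16 12
f 15 9 17
f 15 17 16
f 16 17 18
f 16 18 12
f 17 9 19
f 17 19 18
f 18 19 20
f 18 20 12
f 19 9 21
f 19 21 20
f 20 21 22
f 20 22 12
f 21 9 23
f 21 23 22
f 22 23 24
f 22 24 12
f 23 9 25
f 23 25 24
f 24 25 26
f 24 26 12
f 25 9 27
f 25 27 26
f 26 27 28
f 26 28 12
f 27 9 29
f 27 29 28
f 28 29 30
f 28 30 12
f 29 9 31
f 29 31 30
f 30 31 32
f 30 32 12
f 31 9 10
f 31 10 32
f 32 10 11
f 32 11 12
f 34 36 33
f 37 34 33
f 33 36 35
f 35 37 33
f 34 40 36
f 38 34 37
f 38 40 34
f 36 40 35
f 39 37 35
f 35 40 39
f 39 38 37
f 40 38 39
f 41 52 46
f 41 46 42
f 41 42 48
f 41 48 51
f 41 51 52
f 42 46 50
f 46 52 45
f 52 51 43
f 51 48 47
f 48 42 49
f 44 50 45
f 44 45 43
f 44 43 47
f 44 47 49
f 44 49 50
f 45 50 46
f 43 45 52
f 47 43 51
f 49 47 48
f 50 49 42



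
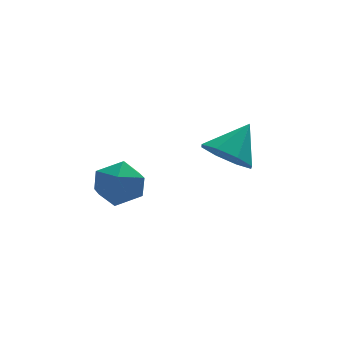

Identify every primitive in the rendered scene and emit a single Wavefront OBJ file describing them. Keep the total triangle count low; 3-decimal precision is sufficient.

v 2.409 -0.147 -0.518
v 3.248 -0.316 -1.142
v 3.411 0.487 0.658
v 2.919 0.416 -1.257
v 2.291 0.819 -0.938
v 1.732 0.656 -0.374
v 1.569 0.022 0.107
v 1.898 -0.71 0.221
v 2.527 -1.113 -0.097
v 3.086 -0.95 -0.662
v -2.257 -0.257 -1.438
v -1.619 0.233 -0.794
v -1.361 -1.653 -1.266
v -0.723 -1.163 -0.622
v -1.69 -1.368 -0.332
v -2.244 -0.505 -0.438
v -0.736 -0.915 -1.622
v -1.29 -0.052 -1.728
v -0.679 -0.174 -0.908
v -1.268 -0.454 -0.11
v -1.712 -0.966 -1.95
v -2.301 -1.246 -1.152
f 2 1 4
f 2 4 3
f 4 1 5
f 4 5 3
f 5 1 6
f 5 6 3
f 6 1 7
f 6 7 3
f 7 1 8
f 7 8 3
f 8 1 9
f 8 9 3
f 9 1 10
f 9 10 3
f 10 1 2
f 10 2 3
f 11 22 16
f 11 16 12
f 11 12 18
f 11 18 21
f 11 21 22
f 12 16 20
f 16 22 15
f 22 21 13
f 21 18 17
f 18 12 19
f 14 20 15
f 14 15 13
f 14 13 17
f 14 17 19
f 14 19 20
f 15 20 16
f 13 15 22
f 17 13 21
f 19 17 18
f 20 19 12



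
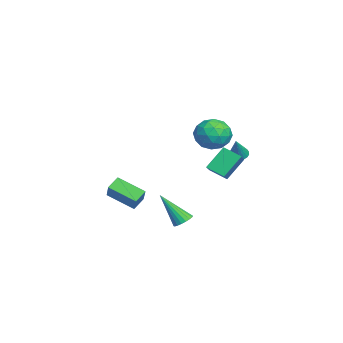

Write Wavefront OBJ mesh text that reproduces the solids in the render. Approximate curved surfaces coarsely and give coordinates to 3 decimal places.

v 2.145 0.935 -3.068
v 2.756 0.848 -3.009
v 1.795 -0.315 -1.292
v 2.711 1.075 -2.858
v 2.554 1.274 -2.749
v 2.316 1.406 -2.703
v 2.044 1.445 -2.729
v 1.792 1.382 -2.823
v 1.61 1.231 -2.965
v 1.534 1.022 -3.127
v 1.579 0.795 -3.278
v 1.736 0.596 -3.387
v 1.974 0.464 -3.433
v 2.246 0.426 -3.407
v 2.498 0.488 -3.313
v 2.68 0.639 -3.171
v -0.39 3.967 0.956
v 0.06 4.026 0.646
v 0.51 3.753 2.224
v 0.019 4.241 0.711
v -0.092 4.409 0.819
v -0.256 4.501 0.951
v -0.442 4.5 1.083
v -0.62 4.407 1.193
v -0.758 4.238 1.263
v -0.832 4.023 1.279
v -0.83 3.798 1.24
v -0.752 3.602 1.151
v -0.611 3.469 1.029
v -0.433 3.423 0.894
v -0.247 3.47 0.77
v -0.085 3.604 0.678
v 0.023 3.8 0.634
v 1.541 2.495 3.709
v 1.921 2.973 2.802
v 3.179 1.967 4.118
v 3.559 2.445 3.211
v 3.186 3.057 4.036
v 2.173 3.384 3.783
v 2.927 1.556 3.137
v 1.914 1.883 2.884
v 2.778 2.393 2.448
v 2.938 3.32 3.004
v 2.162 1.62 3.916
v 2.322 2.547 4.472
v 1.587 2.781 3.219
v 3.513 2.159 3.701
v 3.293 2.52 4.186
v 3.517 2.8 3.653
v 1.735 3.022 3.796
v 1.959 3.303 3.263
v 2.702 3.352 3.989
v 3.141 1.637 3.657
v 3.365 1.918 3.124
v 1.583 2.14 3.267
v 1.807 2.42 2.734
v 2.398 1.588 2.931
v 2.314 2.72 2.478
v 3.277 2.41 2.719
v 2.905 1.887 2.675
v 2.31 2.079 2.527
v 2.409 3.266 2.805
v 3.372 2.955 3.046
v 3.152 3.315 3.531
v 2.557 3.507 3.382
v 2.912 2.924 2.597
v 1.728 1.985 3.874
v 2.691 1.674 4.115
v 2.543 1.433 3.538
v 1.948 1.625 3.389
v 1.823 2.53 4.201
v 2.786 2.22 4.442
v 2.79 2.861 4.393
v 2.195 3.053 4.245
v 2.188 2.016 4.323
v -5.031 -2.882 -3.269
v -3.927 -2.748 -2.218
v -4.413 -1.311 -4.119
v -3.309 -1.177 -3.069
v -4.451 -3.403 -3.811
v -3.347 -3.269 -2.761
v -3.833 -1.832 -4.662
v -2.729 -1.698 -3.611
v 2.218 2.311 0.729
v 1.687 3.218 1.962
v 2.625 3.236 0.224
v 2.094 4.143 1.457
v 3.546 2.117 1.443
v 3.015 3.024 2.676
v 3.953 3.042 0.938
v 3.422 3.949 2.171
f 2 1 4
f 2 4 3
f 4 1 5
f 4 5 3
f 5 1 6
f 5 6 3
f 6 1 7
f 6 7 3
f 7 1 8
f 7 8 3
f 8 1 9
f 8 9 3
f 9 1 10
f 9 10 3
f 10 1 11
f 10 11 3
f 11 1 12
f 11 12 3
f 12 1 13
f 12 13 3
f 13 1 14
f 13 14 3
f 14 1 15
f 14 15 3
f 15 1 16
f 15 16 3
f 16 1 2
f 16 2 3
f 18 17 20
f 18 20 19
f 20 17 21
f 20 21 19
f 21 17 22
f 21 22 19
f 22 17 23
f 22 23 19
f 23 17 24
f 23 24 19
f 24 17 25
f 24 25 19
f 25 17 26
f 25 26 19
f 26 17 27
f 26 27 19
f 27 17 28
f 27 28 19
f 28 17 29
f 28 29 19
f 29 17 30
f 29 30 19
f 30 17 31
f 30 31 19
f 31 17 32
f 31 32 19
f 32 17 33
f 32 33 19
f 33 17 18
f 33 18 19
f 34 71 50
f 71 45 74
f 50 74 39
f 71 74 50
f 34 50 46
f 50 39 51
f 46 51 35
f 50 51 46
f 34 46 55
f 46 35 56
f 55 56 41
f 46 56 55
f 34 55 67
f 55 41 70
f 67 70 44
f 55 70 67
f 34 67 71
f 67 44 75
f 71 75 45
f 67 75 71
f 35 51 62
f 51 39 65
f 62 65 43
f 51 65 62
f 39 74 52
f 74 45 73
f 52 73 38
f 74 73 52
f 45 75 72
f 75 44 68
f 72 68 36
f 75 68 72
f 44 70 69
f 70 41 57
f 69 57 40
f 70 57 69
f 41 56 61
f 56 35 58
f 61 58 42
f 56 58 61
f 37 63 49
f 63 43 64
f 49 64 38
f 63 64 49
f 37 49 47
f 49 38 48
f 47 48 36
f 49 48 47
f 37 47 54
f 47 36 53
f 54 53 40
f 47 53 54
f 37 54 59
f 54 40 60
f 59 60 42
f 54 60 59
f 37 59 63
f 59 42 66
f 63 66 43
f 59 66 63
f 38 64 52
f 64 43 65
f 52 65 39
f 64 65 52
f 36 48 72
f 48 38 73
f 72 73 45
f 48 73 72
f 40 53 69
f 53 36 68
f 69 68 44
f 53 68 69
f 42 60 61
f 60 40 57
f 61 57 41
f 60 57 61
f 43 66 62
f 66 42 58
f 62 58 35
f 66 58 62
f 77 79 76
f 80 77 76
f 76 79 78
f 78 80 76
f 77 83 79
f 81 77 80
f 81 83 77
f 79 83 78
f 82 80 78
f 78 83 82
f 82 81 80
f 83 81 82
f 85 87 84
f 88 85 84
f 84 87 86
f 86 88 84
f 85 91 87
f 89 85 88
f 89 91 85
f 87 91 86
f 90 88 86
f 86 91 90
f 90 89 88
f 91 89 90



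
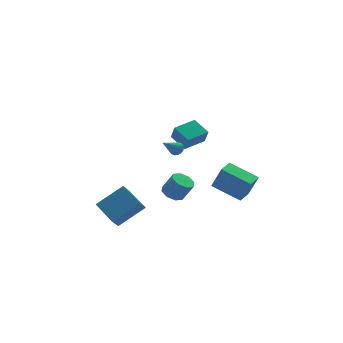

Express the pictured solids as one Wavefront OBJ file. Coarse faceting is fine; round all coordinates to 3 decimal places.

v -0.728 -2.927 -2.477
v -0.015 -2.963 -2.815
v 0.541 -3.349 -1.601
v -0.172 -3.313 -1.263
v -0.135 -2.417 -2.586
v 0.421 -2.803 -1.372
v -0.602 -2.169 -2.294
v -0.047 -2.555 -1.079
v -1.143 -2.365 -2.108
v -0.588 -2.751 -0.894
v -1.441 -2.891 -2.139
v -0.885 -3.277 -0.925
v -1.321 -3.437 -2.368
v -0.765 -3.823 -1.154
v -0.853 -3.685 -2.661
v -0.298 -4.071 -1.446
v -0.312 -3.489 -2.846
v 0.243 -3.875 -1.632
v 2.581 -1.473 -3.452
v 3.073 -1.874 -1.853
v 3.548 -0.639 -3.54
v 4.04 -1.04 -1.941
v 3.86 -3.04 -4.239
v 4.352 -3.441 -2.64
v 4.827 -2.206 -4.327
v 5.319 -2.607 -2.728
v -4.655 -2.796 -4.117
v -2.861 -2.868 -2.881
v -5.044 -1.07 -3.452
v -3.25 -1.143 -2.216
v -4.11 -2.377 -4.884
v -2.316 -2.45 -3.648
v -4.499 -0.652 -4.219
v -2.705 -0.724 -2.983
v 1.116 -0.622 -0.209
v 1.145 -1.085 0.822
v 0.737 0.603 0.352
v 0.766 0.14 1.383
v 2.694 -0.2 -0.063
v 2.723 -0.663 0.968
v 2.315 1.025 0.498
v 2.344 0.562 1.529
v -0.652 -3.415 1.694
v -0.306 -3.467 2.065
v -1.748 -3.785 2.666
v -0.381 -3.215 2.077
v -0.529 -3.016 1.986
v -0.709 -2.924 1.817
v -0.875 -2.964 1.615
v -0.981 -3.125 1.434
v -0.999 -3.363 1.324
v -0.924 -3.616 1.312
v -0.776 -3.815 1.403
v -0.595 -3.907 1.572
v -0.43 -3.867 1.774
v -0.324 -3.706 1.954
f 2 1 5
f 2 5 3
f 3 5 6
f 3 6 4
f 5 1 7
f 5 7 6
f 6 7 8
f 6 8 4
f 7 1 9
f 7 9 8
f 8 9 10
f 8 10 4
f 9 1 11
f 9 11 10
f 10 11 12
f 10 12 4
f 11 1 13
f 11 13 12
f 12 13 14
f 12 14 4
f 13 1 15
f 13 15 14
f 14 15 16
f 14 16 4
f 15 1 17
f 15 17 16
f 16 17 18
f 16 18 4
f 17 1 2
f 17 2 18
f 18 2 3
f 18 3 4
f 20 22 19
f 23 20 19
f 19 22 21
f 21 23 19
f 20 26 22
f 24 20 23
f 24 26 20
f 22 26 21
f 25 23 21
f 21 26 25
f 25 24 23
f 26 24 25
f 28 30 27
f 31 28 27
f 27 30 29
f 29 31 27
f 28 34 30
f 32 28 31
f 32 34 28
f 30 34 29
f 33 31 29
f 29 34 33
f 33 32 31
f 34 32 33
f 36 38 35
f 39 36 35
f 35 38 37
f 37 39 35
f 36 42 38
f 40 36 39
f 40 42 36
f 38 42 37
f 41 39 37
f 37 42 41
f 41 40 39
f 42 40 41
f 44 43 46
f 44 46 45
f 46 43 47
f 46 47 45
f 47 43 48
f 47 48 45
f 48 43 49
f 48 49 45
f 49 43 50
f 49 50 45
f 50 43 51
f 50 51 45
f 51 43 52
f 51 52 45
f 52 43 53
f 52 53 45
f 53 43 54
f 53 54 45
f 54 43 55
f 54 55 45
f 55 43 56
f 55 56 45
f 56 43 44
f 56 44 45



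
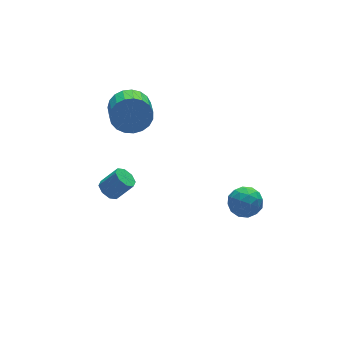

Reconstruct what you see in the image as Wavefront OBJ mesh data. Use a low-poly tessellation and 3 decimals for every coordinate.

v -1.397 2.818 2.357
v -0.718 2.895 3.206
v -1.263 1.679 3.752
v -1.943 1.602 2.903
v -1.08 3.124 3.354
v -1.626 1.908 3.9
v -1.497 3.3 3.329
v -2.043 2.084 3.876
v -1.897 3.392 3.137
v -2.442 2.177 3.683
v -2.21 3.386 2.809
v -2.756 2.17 3.356
v -2.383 3.281 2.404
v -2.928 2.065 2.95
v -2.385 3.096 1.99
v -2.931 1.88 2.536
v -2.217 2.863 1.639
v -2.762 1.647 2.186
v -1.907 2.622 1.413
v -2.452 1.406 1.96
v -1.508 2.415 1.35
v -2.053 1.199 1.896
v -1.091 2.278 1.461
v -1.636 1.062 2.007
v -0.726 2.234 1.727
v -1.272 1.018 2.273
v -0.478 2.291 2.102
v -1.023 1.075 2.648
v -0.389 2.439 2.521
v -0.934 1.223 3.067
v -0.474 2.653 2.911
v -1.019 1.437 3.457
v -3.091 2.064 -3.124
v -2.636 1.855 -3.568
v -1.833 1.506 -2.58
v -2.289 1.716 -2.136
v -2.575 2.349 -3.443
v -1.772 2 -2.455
v -2.817 2.676 -3.131
v -2.014 2.327 -2.143
v -3.22 2.645 -2.815
v -2.417 2.296 -1.827
v -3.547 2.274 -2.68
v -2.744 1.925 -1.692
v -3.608 1.78 -2.805
v -2.805 1.431 -1.817
v -3.366 1.453 -3.117
v -2.563 1.104 -2.129
v -2.963 1.484 -3.433
v -2.16 1.135 -2.445
v 0.905 -3.439 -1.419
v 1.791 -3.384 -1.122
v 0.669 -4.616 -0.498
v 1.555 -4.561 -0.201
v 0.943 -3.89 0.025
v 1.089 -3.162 -0.544
v 1.371 -4.838 -1.076
v 1.517 -4.11 -1.645
v 2.079 -4.248 -0.91
v 1.814 -3.663 -0.229
v 0.646 -4.337 -1.391
v 0.381 -3.752 -0.71
v 1.369 -3.308 -1.352
v 1.091 -4.692 -0.268
v 0.732 -4.298 -0.135
v 1.252 -4.266 0.039
v 0.956 -3.178 -1.012
v 1.477 -3.145 -0.837
v 0.978 -3.443 -0.163
v 0.983 -4.855 -0.783
v 1.504 -4.822 -0.608
v 1.208 -3.734 -1.659
v 1.728 -3.702 -1.485
v 1.482 -4.557 -1.457
v 2.059 -3.784 -1.052
v 1.92 -4.476 -0.511
v 1.812 -4.638 -1.025
v 1.898 -4.21 -1.36
v 1.903 -3.439 -0.652
v 1.764 -4.132 -0.111
v 1.405 -3.737 0.022
v 1.49 -3.309 -0.313
v 2.072 -3.948 -0.528
v 0.696 -3.868 -1.509
v 0.557 -4.561 -0.968
v 0.97 -4.691 -1.307
v 1.055 -4.263 -1.642
v 0.54 -3.524 -1.109
v 0.401 -4.216 -0.568
v 0.562 -3.79 -0.26
v 0.648 -3.362 -0.595
v 0.388 -4.052 -1.092
f 2 1 5
f 2 5 3
f 3 5 6
f 3 6 4
f 5 1 7
f 5 7 6
f 6 7 8
f 6 8 4
f 7 1 9
f 7 9 8
f 8 9 10
f 8 10 4
f 9 1 11
f 9 11 10
f 10 11 12
f 10 12 4
f 11 1 13
f 11 13 12
f 12 13 14
f 12 14 4
f 13 1 15
f 13 15 14
f 14 15 16
f 14 16 4
f 15 1 17
f 15 17 16
f 16 17 18
f 16 18 4
f 17 1 19
f 17 19 18
f 18 19 20
f 18 20 4
f 19 1 21
f 19 21 20
f 20 21 22
f 20 22 4
f 21 1 23
f 21 23 22
f 22 23 24
f 22 24 4
f 23 1 25
f 23 25 24
f 24 25 26
f 24 26 4
f 25 1 27
f 25 27 26
f 26 27 28
f 26 28 4
f 27 1 29
f 27 29 28
f 28 29 30
f 28 30 4
f 29 1 31
f 29 31 30
f 30 31 32
f 30 32 4
f 31 1 2
f 31 2 32
f 32 2 3
f 32 3 4
f 34 33 37
f 34 37 35
f 35 37 38
f 35 38 36
f 37 33 39
f 37 39 38
f 38 39 40
f 38 40 36
f 39 33 41
f 39 41 40
f 40 41 42
f 40 42 36
f 41 33 43
f 41 43 42
f 42 43 44
f 42 44 36
f 43 33 45
f 43 45 44
f 44 45 46
f 44 46 36
f 45 33 47
f 45 47 46
f 46 47 48
f 46 48 36
f 47 33 49
f 47 49 48
f 48 49 50
f 48 50 36
f 49 33 34
f 49 34 50
f 50 34 35
f 50 35 36
f 51 88 67
f 88 62 91
f 67 91 56
f 88 91 67
f 51 67 63
f 67 56 68
f 63 68 52
f 67 68 63
f 51 63 72
f 63 52 73
f 72 73 58
f 63 73 72
f 51 72 84
f 72 58 87
f 84 87 61
f 72 87 84
f 51 84 88
f 84 61 92
f 88 92 62
f 84 92 88
f 52 68 79
f 68 56 82
f 79 82 60
f 68 82 79
f 56 91 69
f 91 62 90
f 69 90 55
f 91 90 69
f 62 92 89
f 92 61 85
f 89 85 53
f 92 85 89
f 61 87 86
f 87 58 74
f 86 74 57
f 87 74 86
f 58 73 78
f 73 52 75
f 78 75 59
f 73 75 78
f 54 80 66
f 80 60 81
f 66 81 55
f 80 81 66
f 54 66 64
f 66 55 65
f 64 65 53
f 66 65 64
f 54 64 71
f 64 53 70
f 71 70 57
f 64 70 71
f 54 71 76
f 71 57 77
f 76 77 59
f 71 77 76
f 54 76 80
f 76 59 83
f 80 83 60
f 76 83 80
f 55 81 69
f 81 60 82
f 69 82 56
f 81 82 69
f 53 65 89
f 65 55 90
f 89 90 62
f 65 90 89
f 57 70 86
f 70 53 85
f 86 85 61
f 70 85 86
f 59 77 78
f 77 57 74
f 78 74 58
f 77 74 78
f 60 83 79
f 83 59 75
f 79 75 52
f 83 75 79



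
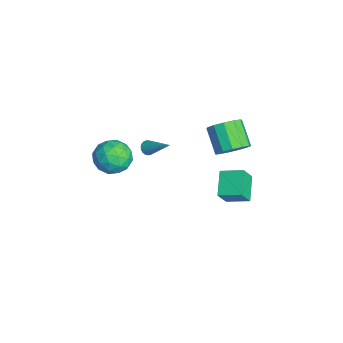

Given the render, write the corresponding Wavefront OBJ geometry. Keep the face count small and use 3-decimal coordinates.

v 1.019 -1.466 2.3
v 1.414 -1.545 1.971
v 2.321 -0.374 3.6
v 1.33 -1.359 1.898
v 1.193 -1.192 1.894
v 1.026 -1.072 1.961
v 0.858 -1.021 2.087
v 0.717 -1.046 2.249
v 0.629 -1.144 2.42
v 0.608 -1.298 2.57
v 0.658 -1.481 2.674
v 0.771 -1.662 2.713
v 0.926 -1.808 2.681
v 1.098 -1.896 2.582
v 1.256 -1.909 2.435
v 1.373 -1.846 2.265
v 1.429 -1.717 2.1
v 2.873 3.235 3.121
v 3.467 3.655 3.919
v 2.06 3.365 5.117
v 1.467 2.945 4.319
v 3.16 4.119 3.672
v 1.754 3.829 4.87
v 2.762 4.302 3.249
v 1.356 4.012 4.447
v 2.4 4.146 2.786
v 0.993 3.856 3.984
v 2.187 3.701 2.429
v 0.781 3.411 3.627
v 2.193 3.108 2.292
v 0.787 2.818 3.49
v 2.414 2.556 2.418
v 1.008 2.266 3.616
v 2.781 2.219 2.767
v 1.375 1.929 3.965
v 3.178 2.204 3.229
v 1.771 1.914 4.427
v 3.477 2.517 3.656
v 2.071 2.227 4.854
v 3.585 3.058 3.914
v 2.179 2.768 5.112
v -0.891 3.729 -3.186
v -0.365 3.092 -1.958
v -0.288 5.076 -2.745
v 0.238 4.439 -1.517
v 0.662 3.321 -4.063
v 1.188 2.684 -2.835
v 1.265 4.668 -3.622
v 1.791 4.031 -2.394
v 1.292 -2.453 2.242
v 2.473 -2.859 2.057
v 0.667 -4.381 2.483
v 1.848 -4.787 2.298
v 1.557 -4.149 3.347
v 1.943 -2.957 3.198
v 1.197 -4.283 1.342
v 1.583 -3.091 1.193
v 2.414 -3.99 1.501
v 2.636 -3.907 2.74
v 0.504 -3.333 1.8
v 0.726 -3.25 3.039
v 1.937 -2.486 2.128
v 1.203 -4.754 2.412
v 1.032 -4.378 3.029
v 1.726 -4.617 2.92
v 1.626 -2.544 2.799
v 2.32 -2.783 2.69
v 1.782 -3.541 3.449
v 0.82 -4.457 1.85
v 1.514 -4.696 1.741
v 1.414 -2.623 1.62
v 2.108 -2.862 1.511
v 1.358 -3.699 1.091
v 2.596 -3.39 1.693
v 2.229 -4.523 1.835
v 1.847 -4.227 1.273
v 2.074 -3.527 1.185
v 2.727 -3.341 2.421
v 2.36 -4.474 2.563
v 2.189 -4.099 3.179
v 2.416 -3.399 3.092
v 2.693 -4.006 2.094
v 0.78 -2.766 1.977
v 0.413 -3.899 2.119
v 0.724 -3.841 1.448
v 0.951 -3.141 1.361
v 0.911 -2.717 2.705
v 0.544 -3.85 2.847
v 1.066 -3.713 3.355
v 1.293 -3.013 3.267
v 0.447 -3.234 2.446
f 2 1 4
f 2 4 3
f 4 1 5
f 4 5 3
f 5 1 6
f 5 6 3
f 6 1 7
f 6 7 3
f 7 1 8
f 7 8 3
f 8 1 9
f 8 9 3
f 9 1 10
f 9 10 3
f 10 1 11
f 10 11 3
f 11 1 12
f 11 12 3
f 12 1 13
f 12 13 3
f 13 1 14
f 13 14 3
f 14 1 15
f 14 15 3
f 15 1 16
f 15 16 3
f 16 1 17
f 16 17 3
f 17 1 2
f 17 2 3
f 19 18 22
f 19 22 20
f 20 22 23
f 20 23 21
f 22 18 24
f 22 24 23
f 23 24 25
f 23 25 21
f 24 18 26
f 24 26 25
f 25 26 27
f 25 27 21
f 26 18 28
f 26 28 27
f 27 28 29
f 27 29 21
f 28 18 30
f 28 30 29
f 29 30 31
f 29 31 21
f 30 18 32
f 30 32 31
f 31 32 33
f 31 33 21
f 32 18 34
f 32 34 33
f 33 34 35
f 33 35 21
f 34 18 36
f 34 36 35
f 35 36 37
f 35 37 21
f 36 18 38
f 36 38 37
f 37 38 39
f 37 39 21
f 38 18 40
f 38 40 39
f 39 40 41
f 39 41 21
f 40 18 19
f 40 19 41
f 41 19 20
f 41 20 21
f 43 45 42
f 46 43 42
f 42 45 44
f 44 46 42
f 43 49 45
f 47 43 46
f 47 49 43
f 45 49 44
f 48 46 44
f 44 49 48
f 48 47 46
f 49 47 48
f 50 87 66
f 87 61 90
f 66 90 55
f 87 90 66
f 50 66 62
f 66 55 67
f 62 67 51
f 66 67 62
f 50 62 71
f 62 51 72
f 71 72 57
f 62 72 71
f 50 71 83
f 71 57 86
f 83 86 60
f 71 86 83
f 50 83 87
f 83 60 91
f 87 91 61
f 83 91 87
f 51 67 78
f 67 55 81
f 78 81 59
f 67 81 78
f 55 90 68
f 90 61 89
f 68 89 54
f 90 89 68
f 61 91 88
f 91 60 84
f 88 84 52
f 91 84 88
f 60 86 85
f 86 57 73
f 85 73 56
f 86 73 85
f 57 72 77
f 72 51 74
f 77 74 58
f 72 74 77
f 53 79 65
f 79 59 80
f 65 80 54
f 79 80 65
f 53 65 63
f 65 54 64
f 63 64 52
f 65 64 63
f 53 63 70
f 63 52 69
f 70 69 56
f 63 69 70
f 53 70 75
f 70 56 76
f 75 76 58
f 70 76 75
f 53 75 79
f 75 58 82
f 79 82 59
f 75 82 79
f 54 80 68
f 80 59 81
f 68 81 55
f 80 81 68
f 52 64 88
f 64 54 89
f 88 89 61
f 64 89 88
f 56 69 85
f 69 52 84
f 85 84 60
f 69 84 85
f 58 76 77
f 76 56 73
f 77 73 57
f 76 73 77
f 59 82 78
f 82 58 74
f 78 74 51
f 82 74 78



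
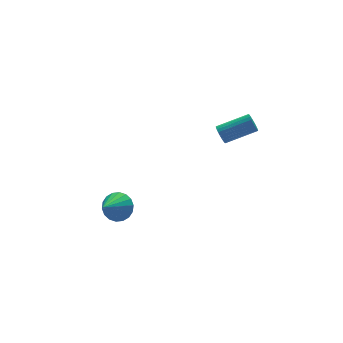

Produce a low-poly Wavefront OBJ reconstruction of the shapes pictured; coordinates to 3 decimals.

v 2.249 -1.191 0.379
v 2.497 -0.978 -0.051
v 4.059 -1.417 0.631
v 3.811 -1.629 1.061
v 2.487 -0.811 0.077
v 4.049 -1.25 0.76
v 2.442 -0.702 0.252
v 4.003 -1.141 0.935
v 2.367 -0.668 0.446
v 3.928 -1.107 1.128
v 2.274 -0.713 0.629
v 3.836 -1.152 1.312
v 2.177 -0.831 0.775
v 3.739 -1.27 1.457
v 2.091 -1.003 0.86
v 3.653 -1.442 1.543
v 2.03 -1.205 0.872
v 3.591 -1.643 1.554
v 2.001 -1.403 0.809
v 3.563 -1.842 1.491
v 2.011 -1.57 0.68
v 3.573 -2.009 1.363
v 2.057 -1.679 0.505
v 3.618 -2.118 1.188
v 2.132 -1.713 0.312
v 3.693 -2.152 0.994
v 2.224 -1.668 0.128
v 3.786 -2.107 0.811
v 2.321 -1.55 -0.017
v 3.883 -1.989 0.665
v 2.407 -1.378 -0.103
v 3.969 -1.817 0.58
v 2.469 -1.177 -0.114
v 4.03 -1.615 0.568
v -2.971 -0.397 -3.761
v -2.365 -0.924 -3.454
v -4.109 -1.123 -2.759
v -2.346 -0.624 -3.216
v -2.452 -0.28 -3.085
v -2.66 0.041 -3.089
v -2.93 0.275 -3.226
v -3.208 0.376 -3.468
v -3.439 0.325 -3.769
v -3.578 0.13 -4.068
v -3.597 -0.169 -4.306
v -3.491 -0.514 -4.436
v -3.283 -0.835 -4.432
v -3.013 -1.069 -4.295
v -2.735 -1.17 -4.053
v -2.504 -1.118 -3.752
f 2 1 5
f 2 5 3
f 3 5 6
f 3 6 4
f 5 1 7
f 5 7 6
f 6 7 8
f 6 8 4
f 7 1 9
f 7 9 8
f 8 9 10
f 8 10 4
f 9 1 11
f 9 11 10
f 10 11 12
f 10 12 4
f 11 1 13
f 11 13 12
f 12 13 14
f 12 14 4
f 13 1 15
f 13 15 14
f 14 15 16
f 14 16 4
f 15 1 17
f 15 17 16
f 16 17 18
f 16 18 4
f 17 1 19
f 17 19 18
f 18 19 20
f 18 20 4
f 19 1 21
f 19 21 20
f 20 21 22
f 20 22 4
f 21 1 23
f 21 23 22
f 22 23 24
f 22 24 4
f 23 1 25
f 23 25 24
f 24 25 26
f 24 26 4
f 25 1 27
f 25 27 26
f 26 27 28
f 26 28 4
f 27 1 29
f 27 29 28
f 28 29 30
f 28 30 4
f 29 1 31
f 29 31 30
f 30 31 32
f 30 32 4
f 31 1 33
f 31 33 32
f 32 33 34
f 32 34 4
f 33 1 2
f 33 2 34
f 34 2 3
f 34 3 4
f 36 35 38
f 36 38 37
f 38 35 39
f 38 39 37
f 39 35 40
f 39 40 37
f 40 35 41
f 40 41 37
f 41 35 42
f 41 42 37
f 42 35 43
f 42 43 37
f 43 35 44
f 43 44 37
f 44 35 45
f 44 45 37
f 45 35 46
f 45 46 37
f 46 35 47
f 46 47 37
f 47 35 48
f 47 48 37
f 48 35 49
f 48 49 37
f 49 35 50
f 49 50 37
f 50 35 36
f 50 36 37



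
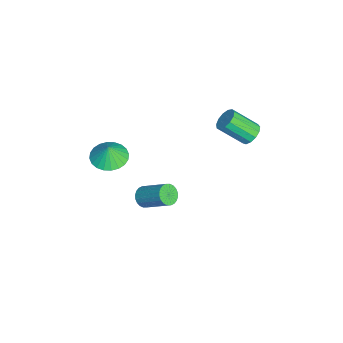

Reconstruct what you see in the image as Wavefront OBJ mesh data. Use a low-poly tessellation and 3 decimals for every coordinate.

v -2.123 4.647 1.865
v -1.498 4.899 2.216
v -1.611 3.445 3.465
v -2.237 3.193 3.115
v -1.829 5.09 2.408
v -1.943 3.636 3.657
v -2.254 5.141 2.428
v -2.367 3.687 3.677
v -2.637 5.034 2.27
v -2.751 3.581 3.519
v -2.857 4.805 1.983
v -2.971 3.351 3.232
v -2.844 4.526 1.659
v -2.958 3.072 2.908
v -2.603 4.285 1.4
v -2.716 2.831 2.649
v -2.208 4.159 1.289
v -2.322 2.705 2.538
v -1.787 4.188 1.362
v -1.901 2.734 2.611
v -1.473 4.363 1.594
v -1.587 2.909 2.843
v -1.365 4.628 1.912
v -1.479 3.174 3.161
v 1.179 -3.068 3.15
v 2.219 -2.904 2.956
v 1.381 -3.092 4.21
v 2.08 -2.512 2.991
v 1.804 -2.205 3.051
v 1.433 -2.029 3.125
v 1.023 -2.011 3.203
v 0.637 -2.154 3.273
v 0.334 -2.436 3.324
v 0.159 -2.814 3.349
v 0.14 -3.231 3.343
v 0.279 -3.624 3.308
v 0.555 -3.931 3.249
v 0.926 -4.107 3.174
v 1.336 -4.125 3.096
v 1.721 -3.982 3.026
v 2.025 -3.7 2.975
v 2.2 -3.321 2.95
v -0.548 -1.268 -2.553
v 0.086 -1.511 -2.726
v 0.941 -0.135 -1.519
v 0.308 0.108 -1.347
v 0.048 -1.32 -2.917
v 0.904 0.056 -1.711
v -0.081 -1.12 -3.053
v 0.775 0.255 -1.847
v -0.28 -0.944 -3.113
v 0.576 0.432 -1.907
v -0.52 -0.817 -3.087
v 0.335 0.559 -1.881
v -0.765 -0.758 -2.981
v 0.091 0.618 -1.775
v -0.976 -0.777 -2.809
v -0.121 0.599 -1.603
v -1.123 -0.871 -2.598
v -0.267 0.505 -1.392
v -1.181 -1.025 -2.381
v -0.326 0.351 -1.174
v -1.144 -1.216 -2.189
v -0.288 0.16 -0.983
v -1.015 -1.415 -2.053
v -0.159 -0.04 -0.847
v -0.816 -1.592 -1.993
v 0.04 -0.216 -0.787
v -0.575 -1.719 -2.019
v 0.28 -0.343 -0.813
v -0.331 -1.778 -2.125
v 0.525 -0.402 -0.919
v -0.119 -1.759 -2.297
v 0.736 -0.383 -1.091
v 0.027 -1.665 -2.508
v 0.883 -0.289 -1.302
f 2 1 5
f 2 5 3
f 3 5 6
f 3 6 4
f 5 1 7
f 5 7 6
f 6 7 8
f 6 8 4
f 7 1 9
f 7 9 8
f 8 9 10
f 8 10 4
f 9 1 11
f 9 11 10
f 10 11 12
f 10 12 4
f 11 1 13
f 11 13 12
f 12 13 14
f 12 14 4
f 13 1 15
f 13 15 14
f 14 15 16
f 14 16 4
f 15 1 17
f 15 17 16
f 16 17 18
f 16 18 4
f 17 1 19
f 17 19 18
f 18 19 20
f 18 20 4
f 19 1 21
f 19 21 20
f 20 21 22
f 20 22 4
f 21 1 23
f 21 23 22
f 22 23 24
f 22 24 4
f 23 1 2
f 23 2 24
f 24 2 3
f 24 3 4
f 26 25 28
f 26 28 27
f 28 25 29
f 28 29 27
f 29 25 30
f 29 30 27
f 30 25 31
f 30 31 27
f 31 25 32
f 31 32 27
f 32 25 33
f 32 33 27
f 33 25 34
f 33 34 27
f 34 25 35
f 34 35 27
f 35 25 36
f 35 36 27
f 36 25 37
f 36 37 27
f 37 25 38
f 37 38 27
f 38 25 39
f 38 39 27
f 39 25 40
f 39 40 27
f 40 25 41
f 40 41 27
f 41 25 42
f 41 42 27
f 42 25 26
f 42 26 27
f 44 43 47
f 44 47 45
f 45 47 48
f 45 48 46
f 47 43 49
f 47 49 48
f 48 49 50
f 48 50 46
f 49 43 51
f 49 51 50
f 50 51 52
f 50 52 46
f 51 43 53
f 51 53 52
f 52 53 54
f 52 54 46
f 53 43 55
f 53 55 54
f 54 55 56
f 54 56 46
f 55 43 57
f 55 57 56
f 56 57 58
f 56 58 46
f 57 43 59
f 57 59 58
f 58 59 60
f 58 60 46
f 59 43 61
f 59 61 60
f 60 61 62
f 60 62 46
f 61 43 63
f 61 63 62
f 62 63 64
f 62 64 46
f 63 43 65
f 63 65 64
f 64 65 66
f 64 66 46
f 65 43 67
f 65 67 66
f 66 67 68
f 66 68 46
f 67 43 69
f 67 69 68
f 68 69 70
f 68 70 46
f 69 43 71
f 69 71 70
f 70 71 72
f 70 72 46
f 71 43 73
f 71 73 72
f 72 73 74
f 72 74 46
f 73 43 75
f 73 75 74
f 74 75 76
f 74 76 46
f 75 43 44
f 75 44 76
f 76 44 45
f 76 45 46



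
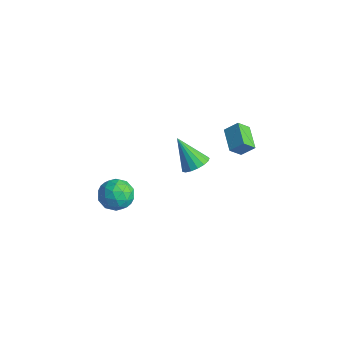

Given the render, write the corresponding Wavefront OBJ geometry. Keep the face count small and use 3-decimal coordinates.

v -2.086 -2.942 0.251
v -1.076 -2.892 -0.137
v -2.584 -3.848 -1.163
v -1.574 -3.798 -1.551
v -1.789 -4.399 -0.676
v -1.481 -3.839 0.198
v -2.179 -2.901 -1.498
v -1.871 -2.341 -0.624
v -1.133 -2.867 -1.218
v -0.893 -3.793 -0.709
v -2.767 -2.947 -0.591
v -2.527 -3.873 -0.082
v -1.537 -2.837 0.181
v -2.123 -3.903 -1.481
v -2.249 -4.256 -0.967
v -1.656 -4.227 -1.195
v -1.776 -3.394 0.378
v -1.182 -3.364 0.15
v -1.601 -4.25 -0.166
v -2.478 -3.376 -1.45
v -1.884 -3.346 -1.678
v -2.004 -2.513 -0.105
v -1.411 -2.484 -0.333
v -2.059 -2.49 -1.134
v -0.977 -2.793 -0.682
v -1.27 -3.326 -1.513
v -1.625 -2.799 -1.482
v -1.444 -2.47 -0.969
v -0.836 -3.337 -0.383
v -1.129 -3.87 -1.214
v -1.255 -4.223 -0.7
v -1.074 -3.894 -0.186
v -0.869 -3.323 -1.019
v -2.531 -2.87 -0.086
v -2.824 -3.403 -0.917
v -2.586 -2.846 -1.114
v -2.405 -2.517 -0.6
v -2.39 -3.414 0.213
v -2.683 -3.947 -0.618
v -2.216 -4.27 -0.331
v -2.035 -3.941 0.182
v -2.791 -3.417 -0.281
v -1.93 2.176 -1.346
v -1.216 2.209 -0.815
v -3.17 1.804 0.346
v -1.353 2.612 -0.827
v -1.622 2.915 -0.957
v -1.961 3.049 -1.177
v -2.294 2.983 -1.435
v -2.543 2.732 -1.673
v -2.651 2.353 -1.836
v -2.594 1.934 -1.886
v -2.385 1.57 -1.813
v -2.072 1.345 -1.632
v -1.726 1.31 -1.386
v -1.427 1.474 -1.131
v -1.243 1.798 -0.924
v -1.119 3.506 1.709
v -0.613 4.083 2.395
v -0.988 4.231 1.003
v -0.481 4.808 1.69
v 0.241 2.832 1.27
v 0.748 3.409 1.957
v 0.373 3.557 0.565
v 0.879 4.134 1.251
f 1 38 17
f 38 12 41
f 17 41 6
f 38 41 17
f 1 17 13
f 17 6 18
f 13 18 2
f 17 18 13
f 1 13 22
f 13 2 23
f 22 23 8
f 13 23 22
f 1 22 34
f 22 8 37
f 34 37 11
f 22 37 34
f 1 34 38
f 34 11 42
f 38 42 12
f 34 42 38
f 2 18 29
f 18 6 32
f 29 32 10
f 18 32 29
f 6 41 19
f 41 12 40
f 19 40 5
f 41 40 19
f 12 42 39
f 42 11 35
f 39 35 3
f 42 35 39
f 11 37 36
f 37 8 24
f 36 24 7
f 37 24 36
f 8 23 28
f 23 2 25
f 28 25 9
f 23 25 28
f 4 30 16
f 30 10 31
f 16 31 5
f 30 31 16
f 4 16 14
f 16 5 15
f 14 15 3
f 16 15 14
f 4 14 21
f 14 3 20
f 21 20 7
f 14 20 21
f 4 21 26
f 21 7 27
f 26 27 9
f 21 27 26
f 4 26 30
f 26 9 33
f 30 33 10
f 26 33 30
f 5 31 19
f 31 10 32
f 19 32 6
f 31 32 19
f 3 15 39
f 15 5 40
f 39 40 12
f 15 40 39
f 7 20 36
f 20 3 35
f 36 35 11
f 20 35 36
f 9 27 28
f 27 7 24
f 28 24 8
f 27 24 28
f 10 33 29
f 33 9 25
f 29 25 2
f 33 25 29
f 44 43 46
f 44 46 45
f 46 43 47
f 46 47 45
f 47 43 48
f 47 48 45
f 48 43 49
f 48 49 45
f 49 43 50
f 49 50 45
f 50 43 51
f 50 51 45
f 51 43 52
f 51 52 45
f 52 43 53
f 52 53 45
f 53 43 54
f 53 54 45
f 54 43 55
f 54 55 45
f 55 43 56
f 55 56 45
f 56 43 57
f 56 57 45
f 57 43 44
f 57 44 45
f 59 61 58
f 62 59 58
f 58 61 60
f 60 62 58
f 59 65 61
f 63 59 62
f 63 65 59
f 61 65 60
f 64 62 60
f 60 65 64
f 64 63 62
f 65 63 64



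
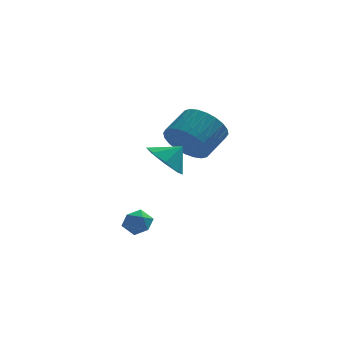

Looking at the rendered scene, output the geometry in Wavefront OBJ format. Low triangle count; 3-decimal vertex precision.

v 2.898 2.655 1.414
v 3.225 3.09 0.481
v 4.049 4 1.193
v 3.722 3.565 2.126
v 2.887 3.327 0.568
v 3.712 4.237 1.281
v 2.552 3.462 0.784
v 3.376 4.372 1.497
v 2.269 3.474 1.096
v 3.093 4.384 1.809
v 2.081 3.361 1.456
v 2.906 4.271 2.169
v 2.019 3.141 1.81
v 2.843 4.051 2.523
v 2.089 2.847 2.104
v 2.914 3.757 2.817
v 2.283 2.524 2.292
v 3.108 3.434 3.005
v 2.571 2.22 2.347
v 3.395 3.13 3.059
v 2.908 1.983 2.259
v 3.733 2.893 2.972
v 3.244 1.848 2.043
v 4.068 2.758 2.756
v 3.527 1.836 1.731
v 4.351 2.746 2.444
v 3.714 1.949 1.371
v 4.539 2.859 2.084
v 3.777 2.169 1.017
v 4.601 3.079 1.73
v 3.706 2.463 0.723
v 4.531 3.373 1.436
v 3.512 2.786 0.535
v 4.337 3.696 1.248
v 0.482 -1.068 -0.825
v 1.1 -0.977 -1.015
v 0.58 -2.103 -1.005
v 1.198 -2.012 -1.195
v 1.033 -1.931 -0.569
v 0.973 -1.291 -0.458
v 0.707 -1.789 -1.562
v 0.647 -1.149 -1.451
v 1.238 -1.422 -1.47
v 1.44 -1.51 -0.856
v 0.24 -1.57 -1.164
v 0.442 -1.658 -0.55
v 1.962 1.027 1.116
v 2.652 0.813 0.469
v 2.678 1.193 1.824
v 2.481 1.536 0.473
v 2.006 1.96 0.854
v 1.505 1.839 1.389
v 1.272 1.242 1.764
v 1.443 0.519 1.759
v 1.918 0.095 1.378
v 2.419 0.216 0.843
f 2 1 5
f 2 5 3
f 3 5 6
f 3 6 4
f 5 1 7
f 5 7 6
f 6 7 8
f 6 8 4
f 7 1 9
f 7 9 8
f 8 9 10
f 8 10 4
f 9 1 11
f 9 11 10
f 10 11 12
f 10 12 4
f 11 1 13
f 11 13 12
f 12 13 14
f 12 14 4
f 13 1 15
f 13 15 14
f 14 15 16
f 14 16 4
f 15 1 17
f 15 17 16
f 16 17 18
f 16 18 4
f 17 1 19
f 17 19 18
f 18 19 20
f 18 20 4
f 19 1 21
f 19 21 20
f 20 21 22
f 20 22 4
f 21 1 23
f 21 23 22
f 22 23 24
f 22 24 4
f 23 1 25
f 23 25 24
f 24 25 26
f 24 26 4
f 25 1 27
f 25 27 26
f 26 27 28
f 26 28 4
f 27 1 29
f 27 29 28
f 28 29 30
f 28 30 4
f 29 1 31
f 29 31 30
f 30 31 32
f 30 32 4
f 31 1 33
f 31 33 32
f 32 33 34
f 32 34 4
f 33 1 2
f 33 2 34
f 34 2 3
f 34 3 4
f 35 46 40
f 35 40 36
f 35 36 42
f 35 42 45
f 35 45 46
f 36 40 44
f 40 46 39
f 46 45 37
f 45 42 41
f 42 36 43
f 38 44 39
f 38 39 37
f 38 37 41
f 38 41 43
f 38 43 44
f 39 44 40
f 37 39 46
f 41 37 45
f 43 41 42
f 44 43 36
f 48 47 50
f 48 50 49
f 50 47 51
f 50 51 49
f 51 47 52
f 51 52 49
f 52 47 53
f 52 53 49
f 53 47 54
f 53 54 49
f 54 47 55
f 54 55 49
f 55 47 56
f 55 56 49
f 56 47 48
f 56 48 49



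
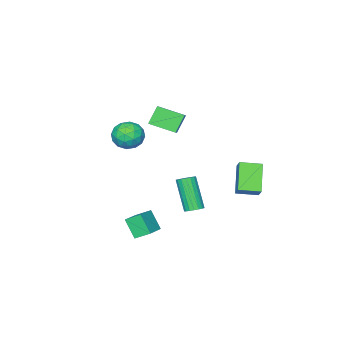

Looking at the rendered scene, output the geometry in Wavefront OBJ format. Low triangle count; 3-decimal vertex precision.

v -0.187 -0.552 2.491
v 0.431 -0.135 2.983
v 0.629 -1.745 2.477
v 1.247 -1.328 2.969
v 0.457 -1.539 3.329
v -0.047 -0.801 3.338
v 1.107 -1.079 2.122
v 0.603 -0.341 2.131
v 1.232 -0.461 2.755
v 0.83 -0.745 3.501
v 0.23 -1.135 1.959
v -0.172 -1.419 2.705
v 0.05 -0.238 2.739
v 1.01 -1.642 2.721
v 0.545 -1.765 2.933
v 0.909 -1.52 3.222
v -0.231 -0.63 2.947
v 0.133 -0.385 3.236
v 0.148 -1.21 3.44
v 0.927 -1.495 2.224
v 1.291 -1.25 2.513
v 0.151 -0.36 2.238
v 0.515 -0.115 2.527
v 0.912 -0.67 2.02
v 0.884 -0.185 2.894
v 1.364 -0.887 2.885
v 1.282 -0.74 2.387
v 0.985 -0.306 2.393
v 0.648 -0.352 3.332
v 1.128 -1.053 3.324
v 0.663 -1.177 3.535
v 0.367 -0.743 3.541
v 1.118 -0.543 3.198
v -0.068 -0.827 2.136
v 0.412 -1.528 2.128
v 0.693 -1.137 1.919
v 0.397 -0.703 1.925
v -0.304 -0.993 2.575
v 0.176 -1.695 2.566
v 0.075 -1.574 3.067
v -0.222 -1.14 3.073
v -0.058 -1.337 2.262
v -2.617 -0.079 3.246
v -1.915 -1.268 3.688
v -1.856 0.584 3.817
v -1.153 -0.605 4.26
v -1.947 -0.035 2.3
v -1.244 -1.224 2.743
v -1.185 0.628 2.872
v -0.483 -0.561 3.314
v -4.584 3.169 0.012
v -4.267 3.643 0.6
v -3.594 4.013 -1.203
v -3.276 4.487 -0.614
v -3.724 2.393 0.174
v -3.406 2.867 0.763
v -2.733 3.237 -1.04
v -2.416 3.711 -0.452
v -1.023 2.101 -1.965
v -0.698 2.418 -1.713
v -1.072 1.457 -0.022
v -1.397 1.139 -0.275
v -0.901 2.528 -1.695
v -1.275 1.567 -0.005
v -1.129 2.553 -1.731
v -1.502 1.592 -0.041
v -1.335 2.488 -1.814
v -1.708 1.527 -0.123
v -1.48 2.347 -1.926
v -1.853 1.386 -0.236
v -1.534 2.157 -2.046
v -1.907 1.196 -0.356
v -1.487 1.955 -2.15
v -1.86 0.994 -0.46
v -1.348 1.783 -2.218
v -1.722 0.822 -0.527
v -1.145 1.673 -2.235
v -1.519 0.712 -0.545
v -0.918 1.648 -2.199
v -1.291 0.687 -0.509
v -0.712 1.713 -2.117
v -1.085 0.752 -0.426
v -0.567 1.854 -2.004
v -0.94 0.893 -0.314
v -0.513 2.044 -1.884
v -0.886 1.083 -0.194
v -0.56 2.246 -1.78
v -0.933 1.285 -0.09
v 2.489 2.242 -2.033
v 2.435 1.53 -1.069
v 2.073 2.886 -1.581
v 2.019 2.174 -0.617
v 3.601 2.686 -1.643
v 3.547 1.974 -0.679
v 3.185 3.33 -1.191
v 3.131 2.618 -0.227
f 1 38 17
f 38 12 41
f 17 41 6
f 38 41 17
f 1 17 13
f 17 6 18
f 13 18 2
f 17 18 13
f 1 13 22
f 13 2 23
f 22 23 8
f 13 23 22
f 1 22 34
f 22 8 37
f 34 37 11
f 22 37 34
f 1 34 38
f 34 11 42
f 38 42 12
f 34 42 38
f 2 18 29
f 18 6 32
f 29 32 10
f 18 32 29
f 6 41 19
f 41 12 40
f 19 40 5
f 41 40 19
f 12 42 39
f 42 11 35
f 39 35 3
f 42 35 39
f 11 37 36
f 37 8 24
f 36 24 7
f 37 24 36
f 8 23 28
f 23 2 25
f 28 25 9
f 23 25 28
f 4 30 16
f 30 10 31
f 16 31 5
f 30 31 16
f 4 16 14
f 16 5 15
f 14 15 3
f 16 15 14
f 4 14 21
f 14 3 20
f 21 20 7
f 14 20 21
f 4 21 26
f 21 7 27
f 26 27 9
f 21 27 26
f 4 26 30
f 26 9 33
f 30 33 10
f 26 33 30
f 5 31 19
f 31 10 32
f 19 32 6
f 31 32 19
f 3 15 39
f 15 5 40
f 39 40 12
f 15 40 39
f 7 20 36
f 20 3 35
f 36 35 11
f 20 35 36
f 9 27 28
f 27 7 24
f 28 24 8
f 27 24 28
f 10 33 29
f 33 9 25
f 29 25 2
f 33 25 29
f 44 46 43
f 47 44 43
f 43 46 45
f 45 47 43
f 44 50 46
f 48 44 47
f 48 50 44
f 46 50 45
f 49 47 45
f 45 50 49
f 49 48 47
f 50 48 49
f 52 54 51
f 55 52 51
f 51 54 53
f 53 55 51
f 52 58 54
f 56 52 55
f 56 58 52
f 54 58 53
f 57 55 53
f 53 58 57
f 57 56 55
f 58 56 57
f 60 59 63
f 60 63 61
f 61 63 64
f 61 64 62
f 63 59 65
f 63 65 64
f 64 65 66
f 64 66 62
f 65 59 67
f 65 67 66
f 66 67 68
f 66 68 62
f 67 59 69
f 67 69 68
f 68 69 70
f 68 70 62
f 69 59 71
f 69 71 70
f 70 71 72
f 70 72 62
f 71 59 73
f 71 73 72
f 72 73 74
f 72 74 62
f 73 59 75
f 73 75 74
f 74 75 76
f 74 76 62
f 75 59 77
f 75 77 76
f 76 77 78
f 76 78 62
f 77 59 79
f 77 79 78
f 78 79 80
f 78 80 62
f 79 59 81
f 79 81 80
f 80 81 82
f 80 82 62
f 81 59 83
f 81 83 82
f 82 83 84
f 82 84 62
f 83 59 85
f 83 85 84
f 84 85 86
f 84 86 62
f 85 59 87
f 85 87 86
f 86 87 88
f 86 88 62
f 87 59 60
f 87 60 88
f 88 60 61
f 88 61 62
f 90 92 89
f 93 90 89
f 89 92 91
f 91 93 89
f 90 96 92
f 94 90 93
f 94 96 90
f 92 96 91
f 95 93 91
f 91 96 95
f 95 94 93
f 96 94 95

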